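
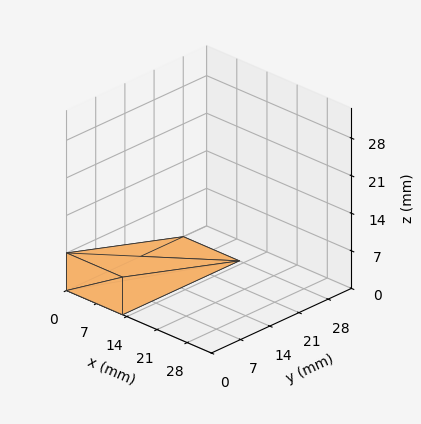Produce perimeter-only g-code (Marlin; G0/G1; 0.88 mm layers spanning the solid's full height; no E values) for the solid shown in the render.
Reading the render: the shape is a wedge (ramp): 13 × 28 mm base, rising to 7 mm along the y=0 edge and sloping linearly to z=0 at y=28 (dimensions read to the nearest mm from the axis ticks). For the g-code, the solid's height is divided into equal slices at the stated Δz and each level perimeter traced with G1 moves after a G0 lift.

; perimeter-only toolpath
G21 ; units = mm
G90 ; absolute positioning
G28 ; home
; layer 1
G0 Z0.88
G0 X0.00 Y0.00
G1 X13.00 Y0.00
G1 X13.00 Y24.50
G1 X0.00 Y24.50
G1 X0.00 Y0.00
; layer 2
G0 Z1.75
G0 X0.00 Y0.00
G1 X13.00 Y0.00
G1 X13.00 Y21.00
G1 X0.00 Y21.00
G1 X0.00 Y0.00
; layer 3
G0 Z2.62
G0 X0.00 Y0.00
G1 X13.00 Y0.00
G1 X13.00 Y17.50
G1 X0.00 Y17.50
G1 X0.00 Y0.00
; layer 4
G0 Z3.50
G0 X0.00 Y0.00
G1 X13.00 Y0.00
G1 X13.00 Y14.00
G1 X0.00 Y14.00
G1 X0.00 Y0.00
; layer 5
G0 Z4.38
G0 X0.00 Y0.00
G1 X13.00 Y0.00
G1 X13.00 Y10.50
G1 X0.00 Y10.50
G1 X0.00 Y0.00
; layer 6
G0 Z5.25
G0 X0.00 Y0.00
G1 X13.00 Y0.00
G1 X13.00 Y7.00
G1 X0.00 Y7.00
G1 X0.00 Y0.00
; layer 7
G0 Z6.12
G0 X0.00 Y0.00
G1 X13.00 Y0.00
G1 X13.00 Y3.50
G1 X0.00 Y3.50
G1 X0.00 Y0.00
M2 ; end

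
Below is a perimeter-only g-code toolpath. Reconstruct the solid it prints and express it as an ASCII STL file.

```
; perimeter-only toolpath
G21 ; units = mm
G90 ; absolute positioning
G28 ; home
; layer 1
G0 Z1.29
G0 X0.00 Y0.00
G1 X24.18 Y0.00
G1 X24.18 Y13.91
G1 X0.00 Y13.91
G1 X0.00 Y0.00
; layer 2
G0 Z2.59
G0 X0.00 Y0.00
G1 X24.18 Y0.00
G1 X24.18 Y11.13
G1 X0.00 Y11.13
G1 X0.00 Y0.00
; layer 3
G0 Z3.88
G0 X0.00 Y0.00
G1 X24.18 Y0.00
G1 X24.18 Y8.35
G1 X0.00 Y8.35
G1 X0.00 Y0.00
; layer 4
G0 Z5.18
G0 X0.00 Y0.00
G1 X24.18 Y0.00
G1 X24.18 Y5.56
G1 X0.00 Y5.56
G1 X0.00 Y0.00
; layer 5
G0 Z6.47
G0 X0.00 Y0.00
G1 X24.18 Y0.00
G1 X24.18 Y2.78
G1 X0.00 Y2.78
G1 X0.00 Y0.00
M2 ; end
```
solid part
  facet normal 0.0000 0.0000 -1.0000
    outer loop
      vertex 24.18 16.69 0.00
      vertex 24.18 0.00 0.00
      vertex 0.00 0.00 0.00
    endloop
  endfacet
  facet normal 0.0000 0.0000 -1.0000
    outer loop
      vertex 0.00 16.69 0.00
      vertex 24.18 16.69 0.00
      vertex 0.00 0.00 0.00
    endloop
  endfacet
  facet normal 0.0000 -1.0000 0.0000
    outer loop
      vertex 0.00 0.00 0.00
      vertex 24.18 0.00 0.00
      vertex 24.18 0.00 7.77
    endloop
  endfacet
  facet normal 0.0000 -1.0000 0.0000
    outer loop
      vertex 0.00 0.00 0.00
      vertex 24.18 0.00 7.77
      vertex 0.00 0.00 7.77
    endloop
  endfacet
  facet normal 0.0000 0.4221 0.9066
    outer loop
      vertex 0.00 0.00 7.77
      vertex 24.18 0.00 7.77
      vertex 24.18 16.69 0.00
    endloop
  endfacet
  facet normal 0.0000 0.4221 0.9066
    outer loop
      vertex 0.00 0.00 7.77
      vertex 24.18 16.69 0.00
      vertex 0.00 16.69 0.00
    endloop
  endfacet
  facet normal -1.0000 0.0000 0.0000
    outer loop
      vertex 0.00 0.00 7.77
      vertex 0.00 16.69 0.00
      vertex 0.00 0.00 0.00
    endloop
  endfacet
  facet normal 1.0000 0.0000 0.0000
    outer loop
      vertex 24.18 0.00 0.00
      vertex 24.18 16.69 0.00
      vertex 24.18 0.00 7.77
    endloop
  endfacet
endsolid part

The G0 Z moves step by Δz≈1.29 mm. The G1 loops shrink linearly with z, so the solid tapers from its base footprint up to z≈7.77. Closing with a flat bottom cap and the tapered top and triangulating gives 8 facets — a wedge (ramp): 24.2 × 16.7 mm base, rising to 7.77 mm along the y=0 edge and sloping linearly to z=0 at y=16.7.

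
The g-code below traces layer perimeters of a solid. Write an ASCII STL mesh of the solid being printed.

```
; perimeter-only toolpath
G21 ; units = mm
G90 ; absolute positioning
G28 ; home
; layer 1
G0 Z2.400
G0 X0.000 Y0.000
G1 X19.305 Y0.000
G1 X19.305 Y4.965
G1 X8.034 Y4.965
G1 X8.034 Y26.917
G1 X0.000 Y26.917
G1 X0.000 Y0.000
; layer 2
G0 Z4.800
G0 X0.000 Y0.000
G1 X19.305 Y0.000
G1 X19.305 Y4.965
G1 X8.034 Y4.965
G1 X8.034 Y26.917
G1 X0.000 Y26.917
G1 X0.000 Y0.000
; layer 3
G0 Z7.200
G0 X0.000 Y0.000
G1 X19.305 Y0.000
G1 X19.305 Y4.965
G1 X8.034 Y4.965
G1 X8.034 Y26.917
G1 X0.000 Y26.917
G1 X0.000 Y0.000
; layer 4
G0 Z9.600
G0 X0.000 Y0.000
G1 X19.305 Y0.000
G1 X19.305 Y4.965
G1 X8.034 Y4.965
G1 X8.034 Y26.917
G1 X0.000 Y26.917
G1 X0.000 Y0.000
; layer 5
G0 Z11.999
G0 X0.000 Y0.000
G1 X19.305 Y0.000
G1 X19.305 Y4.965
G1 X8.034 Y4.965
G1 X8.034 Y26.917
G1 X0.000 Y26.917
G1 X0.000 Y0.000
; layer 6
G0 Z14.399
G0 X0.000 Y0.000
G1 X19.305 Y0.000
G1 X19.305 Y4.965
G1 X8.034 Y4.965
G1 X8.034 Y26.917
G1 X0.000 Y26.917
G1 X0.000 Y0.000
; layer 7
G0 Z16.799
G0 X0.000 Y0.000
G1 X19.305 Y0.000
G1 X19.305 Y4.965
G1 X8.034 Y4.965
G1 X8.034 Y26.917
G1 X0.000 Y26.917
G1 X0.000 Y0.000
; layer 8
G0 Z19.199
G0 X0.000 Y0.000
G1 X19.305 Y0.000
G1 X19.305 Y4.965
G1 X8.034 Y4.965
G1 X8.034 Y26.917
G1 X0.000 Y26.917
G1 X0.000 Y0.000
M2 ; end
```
solid part
  facet normal 0.0000 0.0000 -1.0000
    outer loop
      vertex 19.305 4.965 0.000
      vertex 19.305 0.000 0.000
      vertex 0.000 0.000 0.000
    endloop
  endfacet
  facet normal 0.0000 0.0000 -1.0000
    outer loop
      vertex 8.034 4.965 0.000
      vertex 19.305 4.965 0.000
      vertex 0.000 0.000 0.000
    endloop
  endfacet
  facet normal 0.0000 0.0000 -1.0000
    outer loop
      vertex 8.034 26.917 0.000
      vertex 8.034 4.965 0.000
      vertex 0.000 0.000 0.000
    endloop
  endfacet
  facet normal 0.0000 0.0000 -1.0000
    outer loop
      vertex 0.000 26.917 0.000
      vertex 8.034 26.917 0.000
      vertex 0.000 0.000 0.000
    endloop
  endfacet
  facet normal 0.0000 0.0000 1.0000
    outer loop
      vertex 0.000 0.000 19.199
      vertex 19.305 0.000 19.199
      vertex 19.305 4.965 19.199
    endloop
  endfacet
  facet normal 0.0000 0.0000 1.0000
    outer loop
      vertex 0.000 0.000 19.199
      vertex 19.305 4.965 19.199
      vertex 8.034 4.965 19.199
    endloop
  endfacet
  facet normal 0.0000 0.0000 1.0000
    outer loop
      vertex 0.000 0.000 19.199
      vertex 8.034 4.965 19.199
      vertex 8.034 26.917 19.199
    endloop
  endfacet
  facet normal 0.0000 0.0000 1.0000
    outer loop
      vertex 0.000 0.000 19.199
      vertex 8.034 26.917 19.199
      vertex 0.000 26.917 19.199
    endloop
  endfacet
  facet normal 0.0000 -1.0000 0.0000
    outer loop
      vertex 0.000 0.000 0.000
      vertex 19.305 0.000 0.000
      vertex 19.305 0.000 19.199
    endloop
  endfacet
  facet normal 0.0000 -1.0000 0.0000
    outer loop
      vertex 0.000 0.000 0.000
      vertex 19.305 0.000 19.199
      vertex 0.000 0.000 19.199
    endloop
  endfacet
  facet normal 1.0000 0.0000 0.0000
    outer loop
      vertex 19.305 0.000 0.000
      vertex 19.305 4.965 0.000
      vertex 19.305 4.965 19.199
    endloop
  endfacet
  facet normal 1.0000 0.0000 0.0000
    outer loop
      vertex 19.305 0.000 0.000
      vertex 19.305 4.965 19.199
      vertex 19.305 0.000 19.199
    endloop
  endfacet
  facet normal 0.0000 1.0000 0.0000
    outer loop
      vertex 19.305 4.965 0.000
      vertex 8.034 4.965 0.000
      vertex 8.034 4.965 19.199
    endloop
  endfacet
  facet normal 0.0000 1.0000 0.0000
    outer loop
      vertex 19.305 4.965 0.000
      vertex 8.034 4.965 19.199
      vertex 19.305 4.965 19.199
    endloop
  endfacet
  facet normal 1.0000 0.0000 0.0000
    outer loop
      vertex 8.034 4.965 0.000
      vertex 8.034 26.917 0.000
      vertex 8.034 26.917 19.199
    endloop
  endfacet
  facet normal 1.0000 0.0000 0.0000
    outer loop
      vertex 8.034 4.965 0.000
      vertex 8.034 26.917 19.199
      vertex 8.034 4.965 19.199
    endloop
  endfacet
  facet normal 0.0000 1.0000 0.0000
    outer loop
      vertex 8.034 26.917 0.000
      vertex 0.000 26.917 0.000
      vertex 0.000 26.917 19.199
    endloop
  endfacet
  facet normal 0.0000 1.0000 0.0000
    outer loop
      vertex 8.034 26.917 0.000
      vertex 0.000 26.917 19.199
      vertex 8.034 26.917 19.199
    endloop
  endfacet
  facet normal -1.0000 0.0000 0.0000
    outer loop
      vertex 0.000 26.917 0.000
      vertex 0.000 0.000 0.000
      vertex 0.000 0.000 19.199
    endloop
  endfacet
  facet normal -1.0000 0.0000 0.0000
    outer loop
      vertex 0.000 26.917 0.000
      vertex 0.000 0.000 19.199
      vertex 0.000 26.917 19.199
    endloop
  endfacet
endsolid part

The G0 Z moves step by Δz≈2.400 mm. Every layer's G1 loop is the same polygon, so the solid is a straight extrusion of it from z=0 to z≈19.2. Closing with flat bottom and top caps and triangulating gives 20 facets — an L-shaped prism: outer 19.3 × 26.9 mm, arm thicknesses ≈ 4.96 mm (horizontal) and 8.03 mm (vertical), extruded 19.2 mm in z.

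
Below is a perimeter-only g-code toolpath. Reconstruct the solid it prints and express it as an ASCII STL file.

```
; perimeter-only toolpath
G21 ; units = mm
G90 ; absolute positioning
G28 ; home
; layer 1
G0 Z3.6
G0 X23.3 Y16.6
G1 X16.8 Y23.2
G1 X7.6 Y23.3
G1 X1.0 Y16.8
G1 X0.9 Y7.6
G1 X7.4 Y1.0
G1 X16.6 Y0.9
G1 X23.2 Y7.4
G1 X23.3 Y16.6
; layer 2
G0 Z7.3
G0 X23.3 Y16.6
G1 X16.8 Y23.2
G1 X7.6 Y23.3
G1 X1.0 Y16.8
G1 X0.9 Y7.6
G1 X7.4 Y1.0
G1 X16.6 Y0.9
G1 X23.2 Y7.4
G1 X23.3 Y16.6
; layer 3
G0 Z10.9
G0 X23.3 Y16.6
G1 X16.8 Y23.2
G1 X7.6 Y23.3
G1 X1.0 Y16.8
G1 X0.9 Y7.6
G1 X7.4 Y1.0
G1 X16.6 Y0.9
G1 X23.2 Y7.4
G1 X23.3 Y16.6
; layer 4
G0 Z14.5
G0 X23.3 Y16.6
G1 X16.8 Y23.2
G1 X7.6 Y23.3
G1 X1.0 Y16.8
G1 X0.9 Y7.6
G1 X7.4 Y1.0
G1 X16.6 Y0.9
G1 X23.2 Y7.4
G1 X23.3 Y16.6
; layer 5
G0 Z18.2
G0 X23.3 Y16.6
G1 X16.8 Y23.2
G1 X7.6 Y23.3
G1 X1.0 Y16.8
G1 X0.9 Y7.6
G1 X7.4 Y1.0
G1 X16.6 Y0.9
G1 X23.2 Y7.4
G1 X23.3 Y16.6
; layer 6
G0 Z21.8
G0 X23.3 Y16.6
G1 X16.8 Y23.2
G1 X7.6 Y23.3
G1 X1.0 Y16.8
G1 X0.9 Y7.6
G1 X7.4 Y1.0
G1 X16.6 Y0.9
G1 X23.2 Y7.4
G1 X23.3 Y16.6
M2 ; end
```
solid part
  facet normal 0.0000 0.0000 -1.0000
    outer loop
      vertex 7.6 23.3 0.0
      vertex 16.8 23.2 0.0
      vertex 23.3 16.6 0.0
    endloop
  endfacet
  facet normal 0.0000 0.0000 -1.0000
    outer loop
      vertex 1.0 16.8 0.0
      vertex 7.6 23.3 0.0
      vertex 23.3 16.6 0.0
    endloop
  endfacet
  facet normal 0.0000 0.0000 -1.0000
    outer loop
      vertex 0.9 7.6 0.0
      vertex 1.0 16.8 0.0
      vertex 23.3 16.6 0.0
    endloop
  endfacet
  facet normal 0.0000 0.0000 -1.0000
    outer loop
      vertex 7.4 1.0 0.0
      vertex 0.9 7.6 0.0
      vertex 23.3 16.6 0.0
    endloop
  endfacet
  facet normal 0.0000 0.0000 -1.0000
    outer loop
      vertex 16.6 0.9 0.0
      vertex 7.4 1.0 0.0
      vertex 23.3 16.6 0.0
    endloop
  endfacet
  facet normal 0.0000 0.0000 -1.0000
    outer loop
      vertex 23.2 7.4 0.0
      vertex 16.6 0.9 0.0
      vertex 23.3 16.6 0.0
    endloop
  endfacet
  facet normal 0.0000 0.0000 1.0000
    outer loop
      vertex 23.3 16.6 21.8
      vertex 16.8 23.2 21.8
      vertex 7.6 23.3 21.8
    endloop
  endfacet
  facet normal 0.0000 0.0000 1.0000
    outer loop
      vertex 23.3 16.6 21.8
      vertex 7.6 23.3 21.8
      vertex 1.0 16.8 21.8
    endloop
  endfacet
  facet normal 0.0000 0.0000 1.0000
    outer loop
      vertex 23.3 16.6 21.8
      vertex 1.0 16.8 21.8
      vertex 0.9 7.6 21.8
    endloop
  endfacet
  facet normal 0.0000 0.0000 1.0000
    outer loop
      vertex 23.3 16.6 21.8
      vertex 0.9 7.6 21.8
      vertex 7.4 1.0 21.8
    endloop
  endfacet
  facet normal 0.0000 0.0000 1.0000
    outer loop
      vertex 23.3 16.6 21.8
      vertex 7.4 1.0 21.8
      vertex 16.6 0.9 21.8
    endloop
  endfacet
  facet normal 0.0000 0.0000 1.0000
    outer loop
      vertex 23.3 16.6 21.8
      vertex 16.6 0.9 21.8
      vertex 23.2 7.4 21.8
    endloop
  endfacet
  facet normal 0.7125 0.7017 0.0000
    outer loop
      vertex 23.3 16.6 0.0
      vertex 16.8 23.2 0.0
      vertex 16.8 23.2 21.8
    endloop
  endfacet
  facet normal 0.7125 0.7017 0.0000
    outer loop
      vertex 23.3 16.6 0.0
      vertex 16.8 23.2 21.8
      vertex 23.3 16.6 21.8
    endloop
  endfacet
  facet normal 0.0109 0.9999 0.0000
    outer loop
      vertex 16.8 23.2 0.0
      vertex 7.6 23.3 0.0
      vertex 7.6 23.3 21.8
    endloop
  endfacet
  facet normal 0.0109 0.9999 0.0000
    outer loop
      vertex 16.8 23.2 0.0
      vertex 7.6 23.3 21.8
      vertex 16.8 23.2 21.8
    endloop
  endfacet
  facet normal -0.7017 0.7125 0.0000
    outer loop
      vertex 7.6 23.3 0.0
      vertex 1.0 16.8 0.0
      vertex 1.0 16.8 21.8
    endloop
  endfacet
  facet normal -0.7017 0.7125 0.0000
    outer loop
      vertex 7.6 23.3 0.0
      vertex 1.0 16.8 21.8
      vertex 7.6 23.3 21.8
    endloop
  endfacet
  facet normal -0.9999 0.0109 0.0000
    outer loop
      vertex 1.0 16.8 0.0
      vertex 0.9 7.6 0.0
      vertex 0.9 7.6 21.8
    endloop
  endfacet
  facet normal -0.9999 0.0109 0.0000
    outer loop
      vertex 1.0 16.8 0.0
      vertex 0.9 7.6 21.8
      vertex 1.0 16.8 21.8
    endloop
  endfacet
  facet normal -0.7125 -0.7017 0.0000
    outer loop
      vertex 0.9 7.6 0.0
      vertex 7.4 1.0 0.0
      vertex 7.4 1.0 21.8
    endloop
  endfacet
  facet normal -0.7125 -0.7017 0.0000
    outer loop
      vertex 0.9 7.6 0.0
      vertex 7.4 1.0 21.8
      vertex 0.9 7.6 21.8
    endloop
  endfacet
  facet normal -0.0109 -0.9999 0.0000
    outer loop
      vertex 7.4 1.0 0.0
      vertex 16.6 0.9 0.0
      vertex 16.6 0.9 21.8
    endloop
  endfacet
  facet normal -0.0109 -0.9999 0.0000
    outer loop
      vertex 7.4 1.0 0.0
      vertex 16.6 0.9 21.8
      vertex 7.4 1.0 21.8
    endloop
  endfacet
  facet normal 0.7017 -0.7125 0.0000
    outer loop
      vertex 16.6 0.9 0.0
      vertex 23.2 7.4 0.0
      vertex 23.2 7.4 21.8
    endloop
  endfacet
  facet normal 0.7017 -0.7125 0.0000
    outer loop
      vertex 16.6 0.9 0.0
      vertex 23.2 7.4 21.8
      vertex 16.6 0.9 21.8
    endloop
  endfacet
  facet normal 0.9999 -0.0109 0.0000
    outer loop
      vertex 23.2 7.4 0.0
      vertex 23.3 16.6 0.0
      vertex 23.3 16.6 21.8
    endloop
  endfacet
  facet normal 0.9999 -0.0109 0.0000
    outer loop
      vertex 23.2 7.4 0.0
      vertex 23.3 16.6 21.8
      vertex 23.2 7.4 21.8
    endloop
  endfacet
endsolid part

The G0 Z moves step by Δz≈3.6 mm. Every layer's G1 loop is the same polygon, so the solid is a straight extrusion of it from z=0 to z≈21.8. Closing with flat bottom and top caps and triangulating gives 28 facets — a regular 8-sided prism (a cylinder approximated with 8 flat sides), circumscribed radius ≈ 12.1 mm, height ≈ 21.8 mm.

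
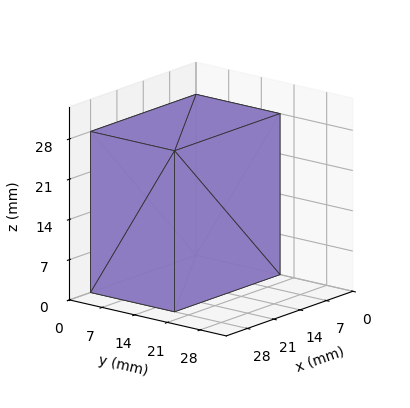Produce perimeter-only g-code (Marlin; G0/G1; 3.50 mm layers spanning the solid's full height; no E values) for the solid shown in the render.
Reading the render: the shape is a rectangular box, roughly 28 × 18 mm footprint and 28 mm tall (dimensions read to the nearest mm from the axis ticks). For the g-code, the solid's height is divided into equal slices at the stated Δz and each level perimeter traced with G1 moves after a G0 lift.

; perimeter-only toolpath
G21 ; units = mm
G90 ; absolute positioning
G28 ; home
; layer 1
G0 Z3.50
G0 X0.00 Y0.00
G1 X28.00 Y0.00
G1 X28.00 Y18.00
G1 X0.00 Y18.00
G1 X0.00 Y0.00
; layer 2
G0 Z7.00
G0 X0.00 Y0.00
G1 X28.00 Y0.00
G1 X28.00 Y18.00
G1 X0.00 Y18.00
G1 X0.00 Y0.00
; layer 3
G0 Z10.50
G0 X0.00 Y0.00
G1 X28.00 Y0.00
G1 X28.00 Y18.00
G1 X0.00 Y18.00
G1 X0.00 Y0.00
; layer 4
G0 Z14.00
G0 X0.00 Y0.00
G1 X28.00 Y0.00
G1 X28.00 Y18.00
G1 X0.00 Y18.00
G1 X0.00 Y0.00
; layer 5
G0 Z17.50
G0 X0.00 Y0.00
G1 X28.00 Y0.00
G1 X28.00 Y18.00
G1 X0.00 Y18.00
G1 X0.00 Y0.00
; layer 6
G0 Z21.00
G0 X0.00 Y0.00
G1 X28.00 Y0.00
G1 X28.00 Y18.00
G1 X0.00 Y18.00
G1 X0.00 Y0.00
; layer 7
G0 Z24.50
G0 X0.00 Y0.00
G1 X28.00 Y0.00
G1 X28.00 Y18.00
G1 X0.00 Y18.00
G1 X0.00 Y0.00
; layer 8
G0 Z28.00
G0 X0.00 Y0.00
G1 X28.00 Y0.00
G1 X28.00 Y18.00
G1 X0.00 Y18.00
G1 X0.00 Y0.00
M2 ; end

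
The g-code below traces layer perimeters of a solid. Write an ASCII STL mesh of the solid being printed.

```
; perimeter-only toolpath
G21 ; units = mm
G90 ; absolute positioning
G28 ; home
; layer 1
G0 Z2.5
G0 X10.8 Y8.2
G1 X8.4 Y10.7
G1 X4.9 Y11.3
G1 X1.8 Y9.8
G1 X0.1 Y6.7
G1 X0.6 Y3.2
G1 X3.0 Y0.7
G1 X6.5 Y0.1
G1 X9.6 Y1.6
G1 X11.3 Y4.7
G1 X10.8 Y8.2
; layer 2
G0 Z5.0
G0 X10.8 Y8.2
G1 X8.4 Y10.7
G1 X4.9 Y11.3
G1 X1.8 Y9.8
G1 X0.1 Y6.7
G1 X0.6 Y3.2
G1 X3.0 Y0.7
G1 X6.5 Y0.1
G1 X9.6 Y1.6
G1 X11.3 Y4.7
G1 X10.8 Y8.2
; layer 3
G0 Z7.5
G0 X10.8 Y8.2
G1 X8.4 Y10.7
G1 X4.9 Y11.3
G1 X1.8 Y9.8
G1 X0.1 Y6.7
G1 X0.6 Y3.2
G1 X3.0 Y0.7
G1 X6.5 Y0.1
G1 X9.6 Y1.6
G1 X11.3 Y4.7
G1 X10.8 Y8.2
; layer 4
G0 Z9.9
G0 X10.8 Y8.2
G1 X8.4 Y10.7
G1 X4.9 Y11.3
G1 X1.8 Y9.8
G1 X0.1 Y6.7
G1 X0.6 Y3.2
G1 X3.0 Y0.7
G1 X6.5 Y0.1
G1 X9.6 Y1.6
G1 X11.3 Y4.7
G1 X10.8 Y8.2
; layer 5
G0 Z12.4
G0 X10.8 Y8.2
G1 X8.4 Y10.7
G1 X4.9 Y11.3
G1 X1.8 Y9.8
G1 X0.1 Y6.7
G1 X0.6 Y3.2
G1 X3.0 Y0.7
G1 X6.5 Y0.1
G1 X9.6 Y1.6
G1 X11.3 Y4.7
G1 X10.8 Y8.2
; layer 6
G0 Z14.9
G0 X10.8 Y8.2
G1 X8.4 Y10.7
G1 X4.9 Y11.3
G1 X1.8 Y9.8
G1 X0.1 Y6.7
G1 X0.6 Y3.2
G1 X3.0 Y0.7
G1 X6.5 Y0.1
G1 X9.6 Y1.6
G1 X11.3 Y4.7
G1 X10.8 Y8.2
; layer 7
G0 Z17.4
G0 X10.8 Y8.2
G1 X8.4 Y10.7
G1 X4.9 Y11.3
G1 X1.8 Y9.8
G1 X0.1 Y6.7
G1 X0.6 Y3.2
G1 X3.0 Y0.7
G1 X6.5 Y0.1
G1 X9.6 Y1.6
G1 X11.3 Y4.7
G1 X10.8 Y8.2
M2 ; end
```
solid part
  facet normal 0.0000 0.0000 -1.0000
    outer loop
      vertex 4.9 11.3 0.0
      vertex 8.4 10.7 0.0
      vertex 10.8 8.2 0.0
    endloop
  endfacet
  facet normal 0.0000 0.0000 -1.0000
    outer loop
      vertex 1.8 9.8 0.0
      vertex 4.9 11.3 0.0
      vertex 10.8 8.2 0.0
    endloop
  endfacet
  facet normal 0.0000 0.0000 -1.0000
    outer loop
      vertex 0.1 6.7 0.0
      vertex 1.8 9.8 0.0
      vertex 10.8 8.2 0.0
    endloop
  endfacet
  facet normal 0.0000 0.0000 -1.0000
    outer loop
      vertex 0.6 3.2 0.0
      vertex 0.1 6.7 0.0
      vertex 10.8 8.2 0.0
    endloop
  endfacet
  facet normal 0.0000 0.0000 -1.0000
    outer loop
      vertex 3.0 0.7 0.0
      vertex 0.6 3.2 0.0
      vertex 10.8 8.2 0.0
    endloop
  endfacet
  facet normal 0.0000 0.0000 -1.0000
    outer loop
      vertex 6.5 0.1 0.0
      vertex 3.0 0.7 0.0
      vertex 10.8 8.2 0.0
    endloop
  endfacet
  facet normal 0.0000 0.0000 -1.0000
    outer loop
      vertex 9.6 1.6 0.0
      vertex 6.5 0.1 0.0
      vertex 10.8 8.2 0.0
    endloop
  endfacet
  facet normal 0.0000 0.0000 -1.0000
    outer loop
      vertex 11.3 4.7 0.0
      vertex 9.6 1.6 0.0
      vertex 10.8 8.2 0.0
    endloop
  endfacet
  facet normal 0.0000 0.0000 1.0000
    outer loop
      vertex 10.8 8.2 17.4
      vertex 8.4 10.7 17.4
      vertex 4.9 11.3 17.4
    endloop
  endfacet
  facet normal 0.0000 0.0000 1.0000
    outer loop
      vertex 10.8 8.2 17.4
      vertex 4.9 11.3 17.4
      vertex 1.8 9.8 17.4
    endloop
  endfacet
  facet normal 0.0000 0.0000 1.0000
    outer loop
      vertex 10.8 8.2 17.4
      vertex 1.8 9.8 17.4
      vertex 0.1 6.7 17.4
    endloop
  endfacet
  facet normal 0.0000 0.0000 1.0000
    outer loop
      vertex 10.8 8.2 17.4
      vertex 0.1 6.7 17.4
      vertex 0.6 3.2 17.4
    endloop
  endfacet
  facet normal 0.0000 0.0000 1.0000
    outer loop
      vertex 10.8 8.2 17.4
      vertex 0.6 3.2 17.4
      vertex 3.0 0.7 17.4
    endloop
  endfacet
  facet normal 0.0000 0.0000 1.0000
    outer loop
      vertex 10.8 8.2 17.4
      vertex 3.0 0.7 17.4
      vertex 6.5 0.1 17.4
    endloop
  endfacet
  facet normal 0.0000 0.0000 1.0000
    outer loop
      vertex 10.8 8.2 17.4
      vertex 6.5 0.1 17.4
      vertex 9.6 1.6 17.4
    endloop
  endfacet
  facet normal 0.0000 0.0000 1.0000
    outer loop
      vertex 10.8 8.2 17.4
      vertex 9.6 1.6 17.4
      vertex 11.3 4.7 17.4
    endloop
  endfacet
  facet normal 0.7214 0.6925 0.0000
    outer loop
      vertex 10.8 8.2 0.0
      vertex 8.4 10.7 0.0
      vertex 8.4 10.7 17.4
    endloop
  endfacet
  facet normal 0.7214 0.6925 0.0000
    outer loop
      vertex 10.8 8.2 0.0
      vertex 8.4 10.7 17.4
      vertex 10.8 8.2 17.4
    endloop
  endfacet
  facet normal 0.1690 0.9856 0.0000
    outer loop
      vertex 8.4 10.7 0.0
      vertex 4.9 11.3 0.0
      vertex 4.9 11.3 17.4
    endloop
  endfacet
  facet normal 0.1690 0.9856 0.0000
    outer loop
      vertex 8.4 10.7 0.0
      vertex 4.9 11.3 17.4
      vertex 8.4 10.7 17.4
    endloop
  endfacet
  facet normal -0.4356 0.9002 0.0000
    outer loop
      vertex 4.9 11.3 0.0
      vertex 1.8 9.8 0.0
      vertex 1.8 9.8 17.4
    endloop
  endfacet
  facet normal -0.4356 0.9002 0.0000
    outer loop
      vertex 4.9 11.3 0.0
      vertex 1.8 9.8 17.4
      vertex 4.9 11.3 17.4
    endloop
  endfacet
  facet normal -0.8768 0.4808 0.0000
    outer loop
      vertex 1.8 9.8 0.0
      vertex 0.1 6.7 0.0
      vertex 0.1 6.7 17.4
    endloop
  endfacet
  facet normal -0.8768 0.4808 0.0000
    outer loop
      vertex 1.8 9.8 0.0
      vertex 0.1 6.7 17.4
      vertex 1.8 9.8 17.4
    endloop
  endfacet
  facet normal -0.9899 -0.1414 0.0000
    outer loop
      vertex 0.1 6.7 0.0
      vertex 0.6 3.2 0.0
      vertex 0.6 3.2 17.4
    endloop
  endfacet
  facet normal -0.9899 -0.1414 0.0000
    outer loop
      vertex 0.1 6.7 0.0
      vertex 0.6 3.2 17.4
      vertex 0.1 6.7 17.4
    endloop
  endfacet
  facet normal -0.7214 -0.6925 0.0000
    outer loop
      vertex 0.6 3.2 0.0
      vertex 3.0 0.7 0.0
      vertex 3.0 0.7 17.4
    endloop
  endfacet
  facet normal -0.7214 -0.6925 0.0000
    outer loop
      vertex 0.6 3.2 0.0
      vertex 3.0 0.7 17.4
      vertex 0.6 3.2 17.4
    endloop
  endfacet
  facet normal -0.1690 -0.9856 0.0000
    outer loop
      vertex 3.0 0.7 0.0
      vertex 6.5 0.1 0.0
      vertex 6.5 0.1 17.4
    endloop
  endfacet
  facet normal -0.1690 -0.9856 0.0000
    outer loop
      vertex 3.0 0.7 0.0
      vertex 6.5 0.1 17.4
      vertex 3.0 0.7 17.4
    endloop
  endfacet
  facet normal 0.4356 -0.9002 0.0000
    outer loop
      vertex 6.5 0.1 0.0
      vertex 9.6 1.6 0.0
      vertex 9.6 1.6 17.4
    endloop
  endfacet
  facet normal 0.4356 -0.9002 0.0000
    outer loop
      vertex 6.5 0.1 0.0
      vertex 9.6 1.6 17.4
      vertex 6.5 0.1 17.4
    endloop
  endfacet
  facet normal 0.8768 -0.4808 0.0000
    outer loop
      vertex 9.6 1.6 0.0
      vertex 11.3 4.7 0.0
      vertex 11.3 4.7 17.4
    endloop
  endfacet
  facet normal 0.8768 -0.4808 0.0000
    outer loop
      vertex 9.6 1.6 0.0
      vertex 11.3 4.7 17.4
      vertex 9.6 1.6 17.4
    endloop
  endfacet
  facet normal 0.9899 0.1414 0.0000
    outer loop
      vertex 11.3 4.7 0.0
      vertex 10.8 8.2 0.0
      vertex 10.8 8.2 17.4
    endloop
  endfacet
  facet normal 0.9899 0.1414 0.0000
    outer loop
      vertex 11.3 4.7 0.0
      vertex 10.8 8.2 17.4
      vertex 11.3 4.7 17.4
    endloop
  endfacet
endsolid part

The G0 Z moves step by Δz≈2.5 mm. Every layer's G1 loop is the same polygon, so the solid is a straight extrusion of it from z=0 to z≈17.4. Closing with flat bottom and top caps and triangulating gives 36 facets — a regular 10-sided prism (a cylinder approximated with 10 flat sides), circumscribed radius ≈ 5.7 mm, height ≈ 17.4 mm.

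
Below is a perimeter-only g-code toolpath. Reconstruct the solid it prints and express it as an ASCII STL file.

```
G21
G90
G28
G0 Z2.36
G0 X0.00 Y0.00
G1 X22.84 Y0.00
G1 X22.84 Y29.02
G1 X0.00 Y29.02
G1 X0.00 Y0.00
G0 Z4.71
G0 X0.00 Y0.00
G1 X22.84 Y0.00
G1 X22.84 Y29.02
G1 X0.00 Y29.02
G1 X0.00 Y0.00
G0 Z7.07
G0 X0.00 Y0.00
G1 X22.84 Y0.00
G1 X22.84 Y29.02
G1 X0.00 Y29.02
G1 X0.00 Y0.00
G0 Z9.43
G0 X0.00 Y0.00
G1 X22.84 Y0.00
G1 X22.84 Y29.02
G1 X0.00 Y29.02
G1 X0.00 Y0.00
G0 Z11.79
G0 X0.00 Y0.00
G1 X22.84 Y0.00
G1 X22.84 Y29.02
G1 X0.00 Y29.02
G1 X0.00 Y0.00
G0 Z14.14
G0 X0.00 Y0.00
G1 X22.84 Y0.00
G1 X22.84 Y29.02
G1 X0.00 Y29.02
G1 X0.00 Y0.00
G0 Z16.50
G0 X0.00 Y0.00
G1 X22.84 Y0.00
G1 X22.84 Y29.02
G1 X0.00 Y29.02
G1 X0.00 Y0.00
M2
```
solid part
  facet normal 0.0000 0.0000 -1.0000
    outer loop
      vertex 22.84 29.02 0.00
      vertex 22.84 0.00 0.00
      vertex 0.00 0.00 0.00
    endloop
  endfacet
  facet normal 0.0000 0.0000 -1.0000
    outer loop
      vertex 0.00 29.02 0.00
      vertex 22.84 29.02 0.00
      vertex 0.00 0.00 0.00
    endloop
  endfacet
  facet normal 0.0000 0.0000 1.0000
    outer loop
      vertex 0.00 0.00 16.50
      vertex 22.84 0.00 16.50
      vertex 22.84 29.02 16.50
    endloop
  endfacet
  facet normal 0.0000 0.0000 1.0000
    outer loop
      vertex 0.00 0.00 16.50
      vertex 22.84 29.02 16.50
      vertex 0.00 29.02 16.50
    endloop
  endfacet
  facet normal 0.0000 -1.0000 0.0000
    outer loop
      vertex 0.00 0.00 0.00
      vertex 22.84 0.00 0.00
      vertex 22.84 0.00 16.50
    endloop
  endfacet
  facet normal 0.0000 -1.0000 0.0000
    outer loop
      vertex 0.00 0.00 0.00
      vertex 22.84 0.00 16.50
      vertex 0.00 0.00 16.50
    endloop
  endfacet
  facet normal 0.0000 1.0000 0.0000
    outer loop
      vertex 22.84 29.02 16.50
      vertex 22.84 29.02 0.00
      vertex 0.00 29.02 0.00
    endloop
  endfacet
  facet normal 0.0000 1.0000 0.0000
    outer loop
      vertex 0.00 29.02 16.50
      vertex 22.84 29.02 16.50
      vertex 0.00 29.02 0.00
    endloop
  endfacet
  facet normal -1.0000 0.0000 0.0000
    outer loop
      vertex 0.00 29.02 16.50
      vertex 0.00 29.02 0.00
      vertex 0.00 0.00 0.00
    endloop
  endfacet
  facet normal -1.0000 0.0000 0.0000
    outer loop
      vertex 0.00 0.00 16.50
      vertex 0.00 29.02 16.50
      vertex 0.00 0.00 0.00
    endloop
  endfacet
  facet normal 1.0000 0.0000 0.0000
    outer loop
      vertex 22.84 0.00 0.00
      vertex 22.84 29.02 0.00
      vertex 22.84 29.02 16.50
    endloop
  endfacet
  facet normal 1.0000 0.0000 0.0000
    outer loop
      vertex 22.84 0.00 0.00
      vertex 22.84 29.02 16.50
      vertex 22.84 0.00 16.50
    endloop
  endfacet
endsolid part

The G0 Z moves step by Δz≈2.36 mm. Every layer's G1 loop is the same polygon, so the solid is a straight extrusion of it from z=0 to z≈16.5. Closing with flat bottom and top caps and triangulating gives 12 facets — a rectangular box, roughly 22.8 × 29 mm footprint and 16.5 mm tall.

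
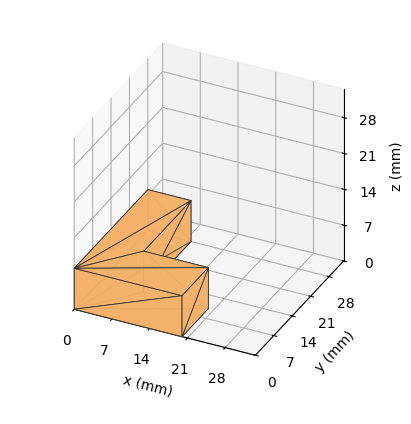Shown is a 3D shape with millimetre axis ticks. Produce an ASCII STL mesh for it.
Reading the render: the shape is an L-shaped prism: outer 20 × 28 mm, arm thicknesses ≈ 10 mm (horizontal) and 8 mm (vertical), extruded 8 mm in z (dimensions read to the nearest mm from the axis ticks). For the STL, each face is triangulated and given an outward normal.

solid part
  facet normal 0.0000 0.0000 -1.0000
    outer loop
      vertex 20.000 10.000 0.000
      vertex 20.000 0.000 0.000
      vertex 0.000 0.000 0.000
    endloop
  endfacet
  facet normal 0.0000 0.0000 -1.0000
    outer loop
      vertex 8.000 10.000 0.000
      vertex 20.000 10.000 0.000
      vertex 0.000 0.000 0.000
    endloop
  endfacet
  facet normal 0.0000 0.0000 -1.0000
    outer loop
      vertex 8.000 28.000 0.000
      vertex 8.000 10.000 0.000
      vertex 0.000 0.000 0.000
    endloop
  endfacet
  facet normal 0.0000 0.0000 -1.0000
    outer loop
      vertex 0.000 28.000 0.000
      vertex 8.000 28.000 0.000
      vertex 0.000 0.000 0.000
    endloop
  endfacet
  facet normal 0.0000 0.0000 1.0000
    outer loop
      vertex 0.000 0.000 8.000
      vertex 20.000 0.000 8.000
      vertex 20.000 10.000 8.000
    endloop
  endfacet
  facet normal 0.0000 0.0000 1.0000
    outer loop
      vertex 0.000 0.000 8.000
      vertex 20.000 10.000 8.000
      vertex 8.000 10.000 8.000
    endloop
  endfacet
  facet normal 0.0000 0.0000 1.0000
    outer loop
      vertex 0.000 0.000 8.000
      vertex 8.000 10.000 8.000
      vertex 8.000 28.000 8.000
    endloop
  endfacet
  facet normal 0.0000 0.0000 1.0000
    outer loop
      vertex 0.000 0.000 8.000
      vertex 8.000 28.000 8.000
      vertex 0.000 28.000 8.000
    endloop
  endfacet
  facet normal 0.0000 -1.0000 0.0000
    outer loop
      vertex 0.000 0.000 0.000
      vertex 20.000 0.000 0.000
      vertex 20.000 0.000 8.000
    endloop
  endfacet
  facet normal 0.0000 -1.0000 0.0000
    outer loop
      vertex 0.000 0.000 0.000
      vertex 20.000 0.000 8.000
      vertex 0.000 0.000 8.000
    endloop
  endfacet
  facet normal 1.0000 0.0000 0.0000
    outer loop
      vertex 20.000 0.000 0.000
      vertex 20.000 10.000 0.000
      vertex 20.000 10.000 8.000
    endloop
  endfacet
  facet normal 1.0000 0.0000 0.0000
    outer loop
      vertex 20.000 0.000 0.000
      vertex 20.000 10.000 8.000
      vertex 20.000 0.000 8.000
    endloop
  endfacet
  facet normal 0.0000 1.0000 0.0000
    outer loop
      vertex 20.000 10.000 0.000
      vertex 8.000 10.000 0.000
      vertex 8.000 10.000 8.000
    endloop
  endfacet
  facet normal 0.0000 1.0000 0.0000
    outer loop
      vertex 20.000 10.000 0.000
      vertex 8.000 10.000 8.000
      vertex 20.000 10.000 8.000
    endloop
  endfacet
  facet normal 1.0000 0.0000 0.0000
    outer loop
      vertex 8.000 10.000 0.000
      vertex 8.000 28.000 0.000
      vertex 8.000 28.000 8.000
    endloop
  endfacet
  facet normal 1.0000 0.0000 0.0000
    outer loop
      vertex 8.000 10.000 0.000
      vertex 8.000 28.000 8.000
      vertex 8.000 10.000 8.000
    endloop
  endfacet
  facet normal 0.0000 1.0000 0.0000
    outer loop
      vertex 8.000 28.000 0.000
      vertex 0.000 28.000 0.000
      vertex 0.000 28.000 8.000
    endloop
  endfacet
  facet normal 0.0000 1.0000 0.0000
    outer loop
      vertex 8.000 28.000 0.000
      vertex 0.000 28.000 8.000
      vertex 8.000 28.000 8.000
    endloop
  endfacet
  facet normal -1.0000 0.0000 0.0000
    outer loop
      vertex 0.000 28.000 0.000
      vertex 0.000 0.000 0.000
      vertex 0.000 0.000 8.000
    endloop
  endfacet
  facet normal -1.0000 0.0000 0.0000
    outer loop
      vertex 0.000 28.000 0.000
      vertex 0.000 0.000 8.000
      vertex 0.000 28.000 8.000
    endloop
  endfacet
endsolid part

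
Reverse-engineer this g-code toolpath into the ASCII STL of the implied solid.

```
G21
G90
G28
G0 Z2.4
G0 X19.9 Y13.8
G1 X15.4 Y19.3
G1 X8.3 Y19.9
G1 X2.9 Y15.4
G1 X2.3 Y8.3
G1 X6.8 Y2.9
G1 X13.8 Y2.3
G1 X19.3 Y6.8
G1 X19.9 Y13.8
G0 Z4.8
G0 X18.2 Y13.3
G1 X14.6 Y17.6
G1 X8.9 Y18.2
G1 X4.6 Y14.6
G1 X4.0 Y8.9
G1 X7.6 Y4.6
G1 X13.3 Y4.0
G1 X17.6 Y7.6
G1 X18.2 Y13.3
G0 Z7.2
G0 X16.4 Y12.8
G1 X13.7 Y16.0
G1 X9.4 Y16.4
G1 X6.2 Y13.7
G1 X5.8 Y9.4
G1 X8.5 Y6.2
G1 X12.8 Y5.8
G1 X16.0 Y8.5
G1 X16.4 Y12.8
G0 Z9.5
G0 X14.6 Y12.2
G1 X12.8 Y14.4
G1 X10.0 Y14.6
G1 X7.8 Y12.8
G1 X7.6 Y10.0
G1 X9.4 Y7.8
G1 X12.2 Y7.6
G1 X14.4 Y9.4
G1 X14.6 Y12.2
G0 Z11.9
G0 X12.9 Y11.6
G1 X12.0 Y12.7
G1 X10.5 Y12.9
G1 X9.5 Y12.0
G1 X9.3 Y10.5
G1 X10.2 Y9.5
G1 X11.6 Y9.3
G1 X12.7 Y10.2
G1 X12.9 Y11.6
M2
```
solid part
  facet normal 0.0000 0.0000 -1.0000
    outer loop
      vertex 7.8 21.7 0.0
      vertex 16.3 20.9 0.0
      vertex 21.7 14.4 0.0
    endloop
  endfacet
  facet normal 0.0000 0.0000 -1.0000
    outer loop
      vertex 1.3 16.3 0.0
      vertex 7.8 21.7 0.0
      vertex 21.7 14.4 0.0
    endloop
  endfacet
  facet normal 0.0000 0.0000 -1.0000
    outer loop
      vertex 0.5 7.8 0.0
      vertex 1.3 16.3 0.0
      vertex 21.7 14.4 0.0
    endloop
  endfacet
  facet normal 0.0000 0.0000 -1.0000
    outer loop
      vertex 5.9 1.3 0.0
      vertex 0.5 7.8 0.0
      vertex 21.7 14.4 0.0
    endloop
  endfacet
  facet normal 0.0000 0.0000 -1.0000
    outer loop
      vertex 14.4 0.5 0.0
      vertex 5.9 1.3 0.0
      vertex 21.7 14.4 0.0
    endloop
  endfacet
  facet normal 0.0000 0.0000 -1.0000
    outer loop
      vertex 20.9 5.9 0.0
      vertex 14.4 0.5 0.0
      vertex 21.7 14.4 0.0
    endloop
  endfacet
  facet normal 0.6249 0.5192 0.5830
    outer loop
      vertex 21.7 14.4 0.0
      vertex 16.3 20.9 0.0
      vertex 11.1 11.1 14.3
    endloop
  endfacet
  facet normal 0.0762 0.8094 0.5824
    outer loop
      vertex 16.3 20.9 0.0
      vertex 7.8 21.7 0.0
      vertex 11.1 11.1 14.3
    endloop
  endfacet
  facet normal -0.5192 0.6249 0.5830
    outer loop
      vertex 7.8 21.7 0.0
      vertex 1.3 16.3 0.0
      vertex 11.1 11.1 14.3
    endloop
  endfacet
  facet normal -0.8094 0.0762 0.5824
    outer loop
      vertex 1.3 16.3 0.0
      vertex 0.5 7.8 0.0
      vertex 11.1 11.1 14.3
    endloop
  endfacet
  facet normal -0.6249 -0.5192 0.5830
    outer loop
      vertex 0.5 7.8 0.0
      vertex 5.9 1.3 0.0
      vertex 11.1 11.1 14.3
    endloop
  endfacet
  facet normal -0.0762 -0.8094 0.5824
    outer loop
      vertex 5.9 1.3 0.0
      vertex 14.4 0.5 0.0
      vertex 11.1 11.1 14.3
    endloop
  endfacet
  facet normal 0.5192 -0.6249 0.5830
    outer loop
      vertex 14.4 0.5 0.0
      vertex 20.9 5.9 0.0
      vertex 11.1 11.1 14.3
    endloop
  endfacet
  facet normal 0.8094 -0.0762 0.5824
    outer loop
      vertex 20.9 5.9 0.0
      vertex 21.7 14.4 0.0
      vertex 11.1 11.1 14.3
    endloop
  endfacet
endsolid part

The G0 Z moves step by Δz≈2.4 mm. The G1 loops shrink linearly with z, so the solid tapers from its base footprint up to z≈14.3. Closing with a flat bottom cap and the tapered top and triangulating gives 14 facets — a regular 8-sided pyramid, base circumscribed radius ≈ 11.1 mm, apex at z ≈ 14.3 mm.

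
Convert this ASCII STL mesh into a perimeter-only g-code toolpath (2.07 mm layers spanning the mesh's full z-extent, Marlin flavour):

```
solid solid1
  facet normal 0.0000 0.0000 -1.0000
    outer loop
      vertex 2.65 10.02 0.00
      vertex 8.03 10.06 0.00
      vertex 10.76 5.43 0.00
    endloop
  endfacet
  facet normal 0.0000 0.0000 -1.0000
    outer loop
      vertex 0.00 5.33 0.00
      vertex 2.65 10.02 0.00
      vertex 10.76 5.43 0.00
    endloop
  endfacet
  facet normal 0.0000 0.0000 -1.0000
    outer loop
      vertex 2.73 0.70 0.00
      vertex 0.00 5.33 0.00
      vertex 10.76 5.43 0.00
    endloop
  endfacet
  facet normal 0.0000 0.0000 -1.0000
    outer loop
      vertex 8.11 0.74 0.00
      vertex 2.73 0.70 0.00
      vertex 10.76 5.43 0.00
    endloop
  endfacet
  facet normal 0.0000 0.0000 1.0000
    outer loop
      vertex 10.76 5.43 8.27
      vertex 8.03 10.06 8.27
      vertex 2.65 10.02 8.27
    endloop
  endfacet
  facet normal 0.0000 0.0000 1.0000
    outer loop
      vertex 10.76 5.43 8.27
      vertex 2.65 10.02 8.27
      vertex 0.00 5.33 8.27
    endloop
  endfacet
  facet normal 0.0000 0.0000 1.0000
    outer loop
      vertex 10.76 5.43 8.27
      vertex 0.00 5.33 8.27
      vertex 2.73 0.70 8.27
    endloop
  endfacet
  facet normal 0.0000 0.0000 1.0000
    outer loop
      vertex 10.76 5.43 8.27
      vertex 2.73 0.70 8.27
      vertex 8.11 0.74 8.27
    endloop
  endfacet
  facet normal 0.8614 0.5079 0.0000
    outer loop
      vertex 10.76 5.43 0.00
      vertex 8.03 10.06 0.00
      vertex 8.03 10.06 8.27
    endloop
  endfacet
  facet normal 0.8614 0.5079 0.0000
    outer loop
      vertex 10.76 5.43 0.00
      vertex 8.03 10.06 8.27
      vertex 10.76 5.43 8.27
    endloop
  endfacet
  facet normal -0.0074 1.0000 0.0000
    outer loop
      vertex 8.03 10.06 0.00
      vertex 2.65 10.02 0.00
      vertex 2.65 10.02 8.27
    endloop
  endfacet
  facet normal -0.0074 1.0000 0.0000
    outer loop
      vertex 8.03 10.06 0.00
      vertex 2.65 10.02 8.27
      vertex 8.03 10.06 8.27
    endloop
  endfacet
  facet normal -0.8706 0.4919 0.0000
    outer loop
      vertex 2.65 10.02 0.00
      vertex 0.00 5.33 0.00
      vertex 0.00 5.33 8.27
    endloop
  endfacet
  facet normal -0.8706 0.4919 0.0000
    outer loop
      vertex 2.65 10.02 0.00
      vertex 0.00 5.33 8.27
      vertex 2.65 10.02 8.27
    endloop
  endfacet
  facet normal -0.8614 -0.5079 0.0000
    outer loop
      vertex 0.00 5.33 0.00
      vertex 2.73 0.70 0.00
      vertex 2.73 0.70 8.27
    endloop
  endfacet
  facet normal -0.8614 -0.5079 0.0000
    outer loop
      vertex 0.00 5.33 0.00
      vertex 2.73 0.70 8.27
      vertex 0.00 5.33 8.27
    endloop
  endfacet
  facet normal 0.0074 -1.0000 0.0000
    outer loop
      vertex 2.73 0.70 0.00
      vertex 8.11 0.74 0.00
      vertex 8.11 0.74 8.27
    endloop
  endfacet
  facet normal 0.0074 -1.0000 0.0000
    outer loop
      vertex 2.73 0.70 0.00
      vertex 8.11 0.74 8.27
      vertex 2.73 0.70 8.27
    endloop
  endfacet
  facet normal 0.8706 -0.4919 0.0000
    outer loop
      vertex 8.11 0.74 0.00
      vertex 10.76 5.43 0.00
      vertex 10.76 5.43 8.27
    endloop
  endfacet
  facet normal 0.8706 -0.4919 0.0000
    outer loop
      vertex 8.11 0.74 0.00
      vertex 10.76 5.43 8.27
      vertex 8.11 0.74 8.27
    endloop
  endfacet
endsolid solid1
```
; perimeter-only toolpath
G21 ; units = mm
G90 ; absolute positioning
G28 ; home
; layer 1
G0 Z2.07
G0 X10.76 Y5.43
G1 X8.03 Y10.06
G1 X2.65 Y10.02
G1 X0.00 Y5.33
G1 X2.73 Y0.70
G1 X8.11 Y0.74
G1 X10.76 Y5.43
; layer 2
G0 Z4.13
G0 X10.76 Y5.43
G1 X8.03 Y10.06
G1 X2.65 Y10.02
G1 X0.00 Y5.33
G1 X2.73 Y0.70
G1 X8.11 Y0.74
G1 X10.76 Y5.43
; layer 3
G0 Z6.20
G0 X10.76 Y5.43
G1 X8.03 Y10.06
G1 X2.65 Y10.02
G1 X0.00 Y5.33
G1 X2.73 Y0.70
G1 X8.11 Y0.74
G1 X10.76 Y5.43
; layer 4
G0 Z8.27
G0 X10.76 Y5.43
G1 X8.03 Y10.06
G1 X2.65 Y10.02
G1 X0.00 Y5.33
G1 X2.73 Y0.70
G1 X8.11 Y0.74
G1 X10.76 Y5.43
M2 ; end

The solid is a regular 6-sided prism (a cylinder approximated with 6 flat sides), circumscribed radius ≈ 5.38 mm, height ≈ 8.27 mm. Slicing at Δz = 2.07 mm — 4 equal slices spanning the solid's height, so layer i sits at z = i·h/4 — gives 4 non-empty perimeters. Each is a 6-segment closed polygon; G0 lifts to the layer z and rapids to the start vertex, then G1 traces the edges.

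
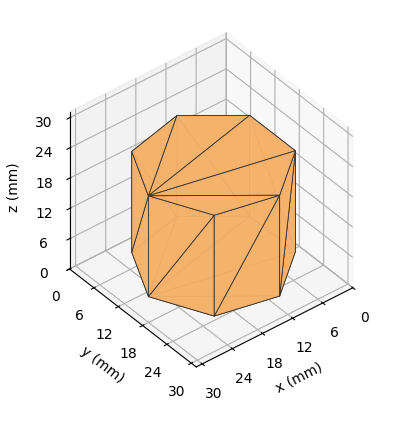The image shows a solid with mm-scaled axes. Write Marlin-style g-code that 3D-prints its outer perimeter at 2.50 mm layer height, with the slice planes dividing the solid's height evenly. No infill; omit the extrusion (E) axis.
Reading the render: the shape is a regular 7-sided prism (a cylinder approximated with 7 flat sides), circumscribed radius ≈ 13 mm, height ≈ 20 mm (dimensions read to the nearest mm from the axis ticks). For the g-code, the solid's height is divided into equal slices at the stated Δz and each level perimeter traced with G1 moves after a G0 lift.

; perimeter-only toolpath
G21 ; units = mm
G90 ; absolute positioning
G28 ; home
; layer 1
G0 Z2.50
G0 X26.00 Y13.00
G1 X21.11 Y23.16
G1 X10.11 Y25.67
G1 X1.29 Y18.64
G1 X1.29 Y7.36
G1 X10.11 Y0.33
G1 X21.11 Y2.84
G1 X26.00 Y13.00
; layer 2
G0 Z5.00
G0 X26.00 Y13.00
G1 X21.11 Y23.16
G1 X10.11 Y25.67
G1 X1.29 Y18.64
G1 X1.29 Y7.36
G1 X10.11 Y0.33
G1 X21.11 Y2.84
G1 X26.00 Y13.00
; layer 3
G0 Z7.50
G0 X26.00 Y13.00
G1 X21.11 Y23.16
G1 X10.11 Y25.67
G1 X1.29 Y18.64
G1 X1.29 Y7.36
G1 X10.11 Y0.33
G1 X21.11 Y2.84
G1 X26.00 Y13.00
; layer 4
G0 Z10.00
G0 X26.00 Y13.00
G1 X21.11 Y23.16
G1 X10.11 Y25.67
G1 X1.29 Y18.64
G1 X1.29 Y7.36
G1 X10.11 Y0.33
G1 X21.11 Y2.84
G1 X26.00 Y13.00
; layer 5
G0 Z12.50
G0 X26.00 Y13.00
G1 X21.11 Y23.16
G1 X10.11 Y25.67
G1 X1.29 Y18.64
G1 X1.29 Y7.36
G1 X10.11 Y0.33
G1 X21.11 Y2.84
G1 X26.00 Y13.00
; layer 6
G0 Z15.00
G0 X26.00 Y13.00
G1 X21.11 Y23.16
G1 X10.11 Y25.67
G1 X1.29 Y18.64
G1 X1.29 Y7.36
G1 X10.11 Y0.33
G1 X21.11 Y2.84
G1 X26.00 Y13.00
; layer 7
G0 Z17.50
G0 X26.00 Y13.00
G1 X21.11 Y23.16
G1 X10.11 Y25.67
G1 X1.29 Y18.64
G1 X1.29 Y7.36
G1 X10.11 Y0.33
G1 X21.11 Y2.84
G1 X26.00 Y13.00
; layer 8
G0 Z20.00
G0 X26.00 Y13.00
G1 X21.11 Y23.16
G1 X10.11 Y25.67
G1 X1.29 Y18.64
G1 X1.29 Y7.36
G1 X10.11 Y0.33
G1 X21.11 Y2.84
G1 X26.00 Y13.00
M2 ; end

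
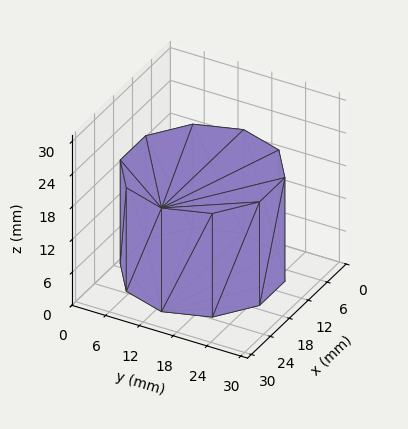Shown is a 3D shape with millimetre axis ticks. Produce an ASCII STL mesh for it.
Reading the render: the shape is a regular 10-sided prism (a cylinder approximated with 10 flat sides), circumscribed radius ≈ 13 mm, height ≈ 19 mm (dimensions read to the nearest mm from the axis ticks). For the STL, each face is triangulated and given an outward normal.

solid part
  facet normal 0.0000 0.0000 -1.0000
    outer loop
      vertex 17.02 25.36 0.00
      vertex 23.52 20.64 0.00
      vertex 26.00 13.00 0.00
    endloop
  endfacet
  facet normal 0.0000 0.0000 -1.0000
    outer loop
      vertex 8.98 25.36 0.00
      vertex 17.02 25.36 0.00
      vertex 26.00 13.00 0.00
    endloop
  endfacet
  facet normal 0.0000 0.0000 -1.0000
    outer loop
      vertex 2.48 20.64 0.00
      vertex 8.98 25.36 0.00
      vertex 26.00 13.00 0.00
    endloop
  endfacet
  facet normal 0.0000 0.0000 -1.0000
    outer loop
      vertex 0.00 13.00 0.00
      vertex 2.48 20.64 0.00
      vertex 26.00 13.00 0.00
    endloop
  endfacet
  facet normal 0.0000 0.0000 -1.0000
    outer loop
      vertex 2.48 5.36 0.00
      vertex 0.00 13.00 0.00
      vertex 26.00 13.00 0.00
    endloop
  endfacet
  facet normal 0.0000 0.0000 -1.0000
    outer loop
      vertex 8.98 0.64 0.00
      vertex 2.48 5.36 0.00
      vertex 26.00 13.00 0.00
    endloop
  endfacet
  facet normal 0.0000 0.0000 -1.0000
    outer loop
      vertex 17.02 0.64 0.00
      vertex 8.98 0.64 0.00
      vertex 26.00 13.00 0.00
    endloop
  endfacet
  facet normal 0.0000 0.0000 -1.0000
    outer loop
      vertex 23.52 5.36 0.00
      vertex 17.02 0.64 0.00
      vertex 26.00 13.00 0.00
    endloop
  endfacet
  facet normal 0.0000 0.0000 1.0000
    outer loop
      vertex 26.00 13.00 19.00
      vertex 23.52 20.64 19.00
      vertex 17.02 25.36 19.00
    endloop
  endfacet
  facet normal 0.0000 0.0000 1.0000
    outer loop
      vertex 26.00 13.00 19.00
      vertex 17.02 25.36 19.00
      vertex 8.98 25.36 19.00
    endloop
  endfacet
  facet normal 0.0000 0.0000 1.0000
    outer loop
      vertex 26.00 13.00 19.00
      vertex 8.98 25.36 19.00
      vertex 2.48 20.64 19.00
    endloop
  endfacet
  facet normal 0.0000 0.0000 1.0000
    outer loop
      vertex 26.00 13.00 19.00
      vertex 2.48 20.64 19.00
      vertex 0.00 13.00 19.00
    endloop
  endfacet
  facet normal 0.0000 0.0000 1.0000
    outer loop
      vertex 26.00 13.00 19.00
      vertex 0.00 13.00 19.00
      vertex 2.48 5.36 19.00
    endloop
  endfacet
  facet normal 0.0000 0.0000 1.0000
    outer loop
      vertex 26.00 13.00 19.00
      vertex 2.48 5.36 19.00
      vertex 8.98 0.64 19.00
    endloop
  endfacet
  facet normal 0.0000 0.0000 1.0000
    outer loop
      vertex 26.00 13.00 19.00
      vertex 8.98 0.64 19.00
      vertex 17.02 0.64 19.00
    endloop
  endfacet
  facet normal 0.0000 0.0000 1.0000
    outer loop
      vertex 26.00 13.00 19.00
      vertex 17.02 0.64 19.00
      vertex 23.52 5.36 19.00
    endloop
  endfacet
  facet normal 0.9511 0.3087 0.0000
    outer loop
      vertex 26.00 13.00 0.00
      vertex 23.52 20.64 0.00
      vertex 23.52 20.64 19.00
    endloop
  endfacet
  facet normal 0.9511 0.3087 0.0000
    outer loop
      vertex 26.00 13.00 0.00
      vertex 23.52 20.64 19.00
      vertex 26.00 13.00 19.00
    endloop
  endfacet
  facet normal 0.5876 0.8092 0.0000
    outer loop
      vertex 23.52 20.64 0.00
      vertex 17.02 25.36 0.00
      vertex 17.02 25.36 19.00
    endloop
  endfacet
  facet normal 0.5876 0.8092 0.0000
    outer loop
      vertex 23.52 20.64 0.00
      vertex 17.02 25.36 19.00
      vertex 23.52 20.64 19.00
    endloop
  endfacet
  facet normal 0.0000 1.0000 0.0000
    outer loop
      vertex 17.02 25.36 0.00
      vertex 8.98 25.36 0.00
      vertex 8.98 25.36 19.00
    endloop
  endfacet
  facet normal 0.0000 1.0000 0.0000
    outer loop
      vertex 17.02 25.36 0.00
      vertex 8.98 25.36 19.00
      vertex 17.02 25.36 19.00
    endloop
  endfacet
  facet normal -0.5876 0.8092 0.0000
    outer loop
      vertex 8.98 25.36 0.00
      vertex 2.48 20.64 0.00
      vertex 2.48 20.64 19.00
    endloop
  endfacet
  facet normal -0.5876 0.8092 0.0000
    outer loop
      vertex 8.98 25.36 0.00
      vertex 2.48 20.64 19.00
      vertex 8.98 25.36 19.00
    endloop
  endfacet
  facet normal -0.9511 0.3087 0.0000
    outer loop
      vertex 2.48 20.64 0.00
      vertex 0.00 13.00 0.00
      vertex 0.00 13.00 19.00
    endloop
  endfacet
  facet normal -0.9511 0.3087 0.0000
    outer loop
      vertex 2.48 20.64 0.00
      vertex 0.00 13.00 19.00
      vertex 2.48 20.64 19.00
    endloop
  endfacet
  facet normal -0.9511 -0.3087 0.0000
    outer loop
      vertex 0.00 13.00 0.00
      vertex 2.48 5.36 0.00
      vertex 2.48 5.36 19.00
    endloop
  endfacet
  facet normal -0.9511 -0.3087 0.0000
    outer loop
      vertex 0.00 13.00 0.00
      vertex 2.48 5.36 19.00
      vertex 0.00 13.00 19.00
    endloop
  endfacet
  facet normal -0.5876 -0.8092 0.0000
    outer loop
      vertex 2.48 5.36 0.00
      vertex 8.98 0.64 0.00
      vertex 8.98 0.64 19.00
    endloop
  endfacet
  facet normal -0.5876 -0.8092 0.0000
    outer loop
      vertex 2.48 5.36 0.00
      vertex 8.98 0.64 19.00
      vertex 2.48 5.36 19.00
    endloop
  endfacet
  facet normal 0.0000 -1.0000 0.0000
    outer loop
      vertex 8.98 0.64 0.00
      vertex 17.02 0.64 0.00
      vertex 17.02 0.64 19.00
    endloop
  endfacet
  facet normal 0.0000 -1.0000 0.0000
    outer loop
      vertex 8.98 0.64 0.00
      vertex 17.02 0.64 19.00
      vertex 8.98 0.64 19.00
    endloop
  endfacet
  facet normal 0.5876 -0.8092 0.0000
    outer loop
      vertex 17.02 0.64 0.00
      vertex 23.52 5.36 0.00
      vertex 23.52 5.36 19.00
    endloop
  endfacet
  facet normal 0.5876 -0.8092 0.0000
    outer loop
      vertex 17.02 0.64 0.00
      vertex 23.52 5.36 19.00
      vertex 17.02 0.64 19.00
    endloop
  endfacet
  facet normal 0.9511 -0.3087 0.0000
    outer loop
      vertex 23.52 5.36 0.00
      vertex 26.00 13.00 0.00
      vertex 26.00 13.00 19.00
    endloop
  endfacet
  facet normal 0.9511 -0.3087 0.0000
    outer loop
      vertex 23.52 5.36 0.00
      vertex 26.00 13.00 19.00
      vertex 23.52 5.36 19.00
    endloop
  endfacet
endsolid part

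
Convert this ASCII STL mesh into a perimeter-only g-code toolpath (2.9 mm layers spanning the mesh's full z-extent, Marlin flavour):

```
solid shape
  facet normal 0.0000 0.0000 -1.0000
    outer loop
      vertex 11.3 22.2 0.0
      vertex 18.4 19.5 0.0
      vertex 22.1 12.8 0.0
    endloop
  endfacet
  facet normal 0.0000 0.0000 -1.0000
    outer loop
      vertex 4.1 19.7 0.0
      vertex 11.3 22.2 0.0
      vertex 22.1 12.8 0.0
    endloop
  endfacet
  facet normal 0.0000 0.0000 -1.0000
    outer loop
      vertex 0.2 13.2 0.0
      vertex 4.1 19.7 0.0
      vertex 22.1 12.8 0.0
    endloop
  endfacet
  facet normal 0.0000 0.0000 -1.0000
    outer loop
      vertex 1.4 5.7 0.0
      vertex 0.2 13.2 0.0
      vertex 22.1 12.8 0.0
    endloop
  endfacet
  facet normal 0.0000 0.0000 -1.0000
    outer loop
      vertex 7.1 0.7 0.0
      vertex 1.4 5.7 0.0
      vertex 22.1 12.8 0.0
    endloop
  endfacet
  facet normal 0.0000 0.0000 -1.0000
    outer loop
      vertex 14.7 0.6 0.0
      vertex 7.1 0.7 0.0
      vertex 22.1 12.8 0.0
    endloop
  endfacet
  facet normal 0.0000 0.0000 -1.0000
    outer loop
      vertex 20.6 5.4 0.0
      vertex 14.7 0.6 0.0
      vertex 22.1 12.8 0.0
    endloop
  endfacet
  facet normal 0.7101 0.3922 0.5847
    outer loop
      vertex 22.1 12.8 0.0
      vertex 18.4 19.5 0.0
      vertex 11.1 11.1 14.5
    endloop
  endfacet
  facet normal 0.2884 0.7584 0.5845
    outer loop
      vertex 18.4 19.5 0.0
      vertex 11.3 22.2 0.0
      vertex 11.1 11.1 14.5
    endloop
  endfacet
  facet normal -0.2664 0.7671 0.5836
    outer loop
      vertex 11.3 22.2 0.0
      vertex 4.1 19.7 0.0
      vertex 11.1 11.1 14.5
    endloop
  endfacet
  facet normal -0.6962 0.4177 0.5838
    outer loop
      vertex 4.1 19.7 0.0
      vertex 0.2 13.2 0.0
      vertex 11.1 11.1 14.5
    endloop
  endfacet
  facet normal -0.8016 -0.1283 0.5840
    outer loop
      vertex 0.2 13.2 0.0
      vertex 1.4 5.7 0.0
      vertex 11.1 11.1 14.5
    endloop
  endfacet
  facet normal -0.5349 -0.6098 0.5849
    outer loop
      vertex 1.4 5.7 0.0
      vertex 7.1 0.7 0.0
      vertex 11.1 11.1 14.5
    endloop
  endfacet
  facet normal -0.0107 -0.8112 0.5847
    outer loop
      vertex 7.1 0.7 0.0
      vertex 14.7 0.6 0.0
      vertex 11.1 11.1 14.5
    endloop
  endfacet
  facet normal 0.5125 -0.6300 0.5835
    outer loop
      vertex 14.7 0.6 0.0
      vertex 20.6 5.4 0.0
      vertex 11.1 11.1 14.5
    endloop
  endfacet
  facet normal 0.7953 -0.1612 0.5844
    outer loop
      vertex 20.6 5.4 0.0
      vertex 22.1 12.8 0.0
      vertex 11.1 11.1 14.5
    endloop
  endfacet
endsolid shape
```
; perimeter-only toolpath
G21 ; units = mm
G90 ; absolute positioning
G28 ; home
; layer 1
G0 Z2.9
G0 X19.9 Y12.5
G1 X16.9 Y17.8
G1 X11.3 Y20.0
G1 X5.5 Y18.0
G1 X2.4 Y12.8
G1 X3.3 Y6.8
G1 X7.9 Y2.8
G1 X14.0 Y2.7
G1 X18.7 Y6.5
G1 X19.9 Y12.5
; layer 2
G0 Z5.8
G0 X17.7 Y12.1
G1 X15.5 Y16.1
G1 X11.2 Y17.8
G1 X6.9 Y16.3
G1 X4.6 Y12.4
G1 X5.3 Y7.9
G1 X8.7 Y4.9
G1 X13.3 Y4.8
G1 X16.8 Y7.7
G1 X17.7 Y12.1
; layer 3
G0 Z8.7
G0 X15.5 Y11.8
G1 X14.0 Y14.5
G1 X11.2 Y15.5
G1 X8.3 Y14.5
G1 X6.7 Y11.9
G1 X7.2 Y8.9
G1 X9.5 Y6.9
G1 X12.5 Y6.9
G1 X14.9 Y8.8
G1 X15.5 Y11.8
; layer 4
G0 Z11.6
G0 X13.3 Y11.4
G1 X12.6 Y12.8
G1 X11.1 Y13.3
G1 X9.7 Y12.8
G1 X8.9 Y11.5
G1 X9.2 Y10.0
G1 X10.3 Y9.0
G1 X11.8 Y9.0
G1 X13.0 Y10.0
G1 X13.3 Y11.4
M2 ; end

The solid is a regular 9-sided pyramid, base circumscribed radius ≈ 11.1 mm, apex at z ≈ 14.5 mm. Slicing at Δz = 2.9 mm — 5 equal slices spanning the solid's height, so layer i sits at z = i·h/5 — gives 4 non-empty perimeters. Each is a 9-segment closed polygon; G0 lifts to the layer z and rapids to the start vertex, then G1 traces the edges. The cross-section shrinks linearly with z (the slice at the apex is degenerate and omitted).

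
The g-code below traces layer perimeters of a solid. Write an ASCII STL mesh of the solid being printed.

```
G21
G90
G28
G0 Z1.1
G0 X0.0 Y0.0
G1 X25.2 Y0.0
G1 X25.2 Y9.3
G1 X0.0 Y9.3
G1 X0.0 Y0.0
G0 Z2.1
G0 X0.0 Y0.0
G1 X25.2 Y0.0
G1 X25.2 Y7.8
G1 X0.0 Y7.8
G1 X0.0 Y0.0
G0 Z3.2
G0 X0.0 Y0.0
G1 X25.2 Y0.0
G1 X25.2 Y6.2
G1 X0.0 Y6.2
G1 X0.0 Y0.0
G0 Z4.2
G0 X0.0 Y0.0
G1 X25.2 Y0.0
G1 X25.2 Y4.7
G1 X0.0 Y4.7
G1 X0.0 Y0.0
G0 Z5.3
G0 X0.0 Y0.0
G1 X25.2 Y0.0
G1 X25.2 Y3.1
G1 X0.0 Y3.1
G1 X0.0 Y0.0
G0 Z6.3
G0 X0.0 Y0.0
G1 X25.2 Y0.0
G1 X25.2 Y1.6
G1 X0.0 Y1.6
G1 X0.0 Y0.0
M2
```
solid part
  facet normal 0.0000 0.0000 -1.0000
    outer loop
      vertex 25.2 10.9 0.0
      vertex 25.2 0.0 0.0
      vertex 0.0 0.0 0.0
    endloop
  endfacet
  facet normal 0.0000 0.0000 -1.0000
    outer loop
      vertex 0.0 10.9 0.0
      vertex 25.2 10.9 0.0
      vertex 0.0 0.0 0.0
    endloop
  endfacet
  facet normal 0.0000 -1.0000 0.0000
    outer loop
      vertex 0.0 0.0 0.0
      vertex 25.2 0.0 0.0
      vertex 25.2 0.0 7.4
    endloop
  endfacet
  facet normal 0.0000 -1.0000 0.0000
    outer loop
      vertex 0.0 0.0 0.0
      vertex 25.2 0.0 7.4
      vertex 0.0 0.0 7.4
    endloop
  endfacet
  facet normal 0.0000 0.5617 0.8273
    outer loop
      vertex 0.0 0.0 7.4
      vertex 25.2 0.0 7.4
      vertex 25.2 10.9 0.0
    endloop
  endfacet
  facet normal 0.0000 0.5617 0.8273
    outer loop
      vertex 0.0 0.0 7.4
      vertex 25.2 10.9 0.0
      vertex 0.0 10.9 0.0
    endloop
  endfacet
  facet normal -1.0000 0.0000 0.0000
    outer loop
      vertex 0.0 0.0 7.4
      vertex 0.0 10.9 0.0
      vertex 0.0 0.0 0.0
    endloop
  endfacet
  facet normal 1.0000 0.0000 0.0000
    outer loop
      vertex 25.2 0.0 0.0
      vertex 25.2 10.9 0.0
      vertex 25.2 0.0 7.4
    endloop
  endfacet
endsolid part

The G0 Z moves step by Δz≈1.1 mm. The G1 loops shrink linearly with z, so the solid tapers from its base footprint up to z≈7.4. Closing with a flat bottom cap and the tapered top and triangulating gives 8 facets — a wedge (ramp): 25.2 × 10.9 mm base, rising to 7.4 mm along the y=0 edge and sloping linearly to z=0 at y=10.9.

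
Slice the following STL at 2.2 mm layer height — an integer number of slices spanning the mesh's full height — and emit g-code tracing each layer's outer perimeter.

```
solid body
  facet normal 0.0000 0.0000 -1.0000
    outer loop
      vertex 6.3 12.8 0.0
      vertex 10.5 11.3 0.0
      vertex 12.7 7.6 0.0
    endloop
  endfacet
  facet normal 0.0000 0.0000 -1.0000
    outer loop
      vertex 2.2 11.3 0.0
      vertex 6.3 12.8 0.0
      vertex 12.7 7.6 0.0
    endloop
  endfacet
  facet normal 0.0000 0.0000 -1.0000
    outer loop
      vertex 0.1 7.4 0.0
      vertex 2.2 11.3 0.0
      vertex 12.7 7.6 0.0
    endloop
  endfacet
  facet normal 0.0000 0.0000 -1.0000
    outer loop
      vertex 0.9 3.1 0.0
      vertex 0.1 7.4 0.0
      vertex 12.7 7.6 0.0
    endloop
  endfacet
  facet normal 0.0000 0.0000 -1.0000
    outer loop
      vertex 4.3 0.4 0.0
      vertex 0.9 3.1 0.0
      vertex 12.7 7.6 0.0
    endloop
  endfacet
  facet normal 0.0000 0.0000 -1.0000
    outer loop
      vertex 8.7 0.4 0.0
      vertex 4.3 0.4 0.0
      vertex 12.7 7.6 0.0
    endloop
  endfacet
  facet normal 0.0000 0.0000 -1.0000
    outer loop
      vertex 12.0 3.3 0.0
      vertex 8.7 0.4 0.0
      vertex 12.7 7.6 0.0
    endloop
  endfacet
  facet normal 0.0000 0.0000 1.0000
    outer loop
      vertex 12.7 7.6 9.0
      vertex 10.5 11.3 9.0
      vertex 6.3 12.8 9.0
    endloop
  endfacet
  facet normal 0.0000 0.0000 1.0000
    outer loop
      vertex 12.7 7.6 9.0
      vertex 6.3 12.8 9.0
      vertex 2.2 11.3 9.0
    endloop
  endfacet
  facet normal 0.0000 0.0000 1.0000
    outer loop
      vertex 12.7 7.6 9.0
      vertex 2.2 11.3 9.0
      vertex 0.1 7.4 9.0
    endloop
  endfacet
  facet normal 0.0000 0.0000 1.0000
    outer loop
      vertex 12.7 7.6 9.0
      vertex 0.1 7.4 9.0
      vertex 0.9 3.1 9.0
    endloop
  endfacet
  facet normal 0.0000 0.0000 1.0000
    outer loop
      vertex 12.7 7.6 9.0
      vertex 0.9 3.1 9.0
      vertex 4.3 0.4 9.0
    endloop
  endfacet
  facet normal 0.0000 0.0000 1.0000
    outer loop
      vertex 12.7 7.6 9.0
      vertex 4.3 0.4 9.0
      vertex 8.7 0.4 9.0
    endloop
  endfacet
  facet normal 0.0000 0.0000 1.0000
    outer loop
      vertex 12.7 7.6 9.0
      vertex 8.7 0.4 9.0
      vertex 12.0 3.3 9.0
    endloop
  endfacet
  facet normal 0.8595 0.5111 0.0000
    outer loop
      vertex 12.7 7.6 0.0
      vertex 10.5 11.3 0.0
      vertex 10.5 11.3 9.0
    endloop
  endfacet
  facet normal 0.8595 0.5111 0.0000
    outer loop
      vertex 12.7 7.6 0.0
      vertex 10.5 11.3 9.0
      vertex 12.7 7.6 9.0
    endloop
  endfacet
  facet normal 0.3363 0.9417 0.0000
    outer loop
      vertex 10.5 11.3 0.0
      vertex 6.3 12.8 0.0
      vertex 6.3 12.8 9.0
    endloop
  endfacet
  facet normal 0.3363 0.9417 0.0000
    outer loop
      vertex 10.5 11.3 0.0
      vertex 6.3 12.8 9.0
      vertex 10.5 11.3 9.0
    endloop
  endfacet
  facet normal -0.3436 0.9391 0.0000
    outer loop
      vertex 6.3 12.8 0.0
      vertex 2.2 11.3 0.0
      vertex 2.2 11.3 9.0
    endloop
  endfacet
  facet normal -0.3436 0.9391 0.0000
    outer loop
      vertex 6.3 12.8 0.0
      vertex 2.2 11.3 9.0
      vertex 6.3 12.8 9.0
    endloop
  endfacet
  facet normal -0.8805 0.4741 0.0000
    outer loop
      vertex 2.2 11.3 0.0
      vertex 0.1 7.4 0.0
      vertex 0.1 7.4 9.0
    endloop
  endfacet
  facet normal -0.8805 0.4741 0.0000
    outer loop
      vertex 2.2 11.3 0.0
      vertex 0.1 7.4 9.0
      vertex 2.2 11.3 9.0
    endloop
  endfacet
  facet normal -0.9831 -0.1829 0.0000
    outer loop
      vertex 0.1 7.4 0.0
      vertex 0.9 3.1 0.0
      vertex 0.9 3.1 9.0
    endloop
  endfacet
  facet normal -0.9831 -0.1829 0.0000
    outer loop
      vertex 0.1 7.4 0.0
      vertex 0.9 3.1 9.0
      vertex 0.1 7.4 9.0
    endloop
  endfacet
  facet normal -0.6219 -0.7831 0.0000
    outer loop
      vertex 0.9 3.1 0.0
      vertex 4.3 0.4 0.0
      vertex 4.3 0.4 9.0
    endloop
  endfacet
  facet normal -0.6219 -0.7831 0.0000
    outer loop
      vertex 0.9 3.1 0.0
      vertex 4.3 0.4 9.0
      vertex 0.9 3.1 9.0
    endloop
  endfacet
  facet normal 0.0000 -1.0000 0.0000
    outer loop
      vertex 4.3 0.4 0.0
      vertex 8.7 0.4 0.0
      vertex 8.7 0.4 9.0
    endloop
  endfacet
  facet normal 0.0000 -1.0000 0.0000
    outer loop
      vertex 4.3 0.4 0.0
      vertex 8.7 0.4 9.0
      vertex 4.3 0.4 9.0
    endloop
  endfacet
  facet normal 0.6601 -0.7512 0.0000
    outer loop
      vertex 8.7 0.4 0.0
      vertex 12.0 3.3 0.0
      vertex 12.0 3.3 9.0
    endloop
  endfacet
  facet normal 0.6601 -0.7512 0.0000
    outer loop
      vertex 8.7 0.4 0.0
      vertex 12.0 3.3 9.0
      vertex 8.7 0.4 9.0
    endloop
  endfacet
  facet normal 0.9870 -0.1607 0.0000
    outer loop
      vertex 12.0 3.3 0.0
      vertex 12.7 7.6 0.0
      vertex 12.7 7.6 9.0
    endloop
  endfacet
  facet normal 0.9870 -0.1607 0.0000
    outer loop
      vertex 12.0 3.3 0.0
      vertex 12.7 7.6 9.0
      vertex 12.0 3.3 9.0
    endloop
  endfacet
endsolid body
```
; perimeter-only toolpath
G21 ; units = mm
G90 ; absolute positioning
G28 ; home
; layer 1
G0 Z2.2
G0 X12.7 Y7.6
G1 X10.5 Y11.3
G1 X6.3 Y12.8
G1 X2.2 Y11.3
G1 X0.1 Y7.4
G1 X0.9 Y3.1
G1 X4.3 Y0.4
G1 X8.7 Y0.4
G1 X12.0 Y3.3
G1 X12.7 Y7.6
; layer 2
G0 Z4.5
G0 X12.7 Y7.6
G1 X10.5 Y11.3
G1 X6.3 Y12.8
G1 X2.2 Y11.3
G1 X0.1 Y7.4
G1 X0.9 Y3.1
G1 X4.3 Y0.4
G1 X8.7 Y0.4
G1 X12.0 Y3.3
G1 X12.7 Y7.6
; layer 3
G0 Z6.8
G0 X12.7 Y7.6
G1 X10.5 Y11.3
G1 X6.3 Y12.8
G1 X2.2 Y11.3
G1 X0.1 Y7.4
G1 X0.9 Y3.1
G1 X4.3 Y0.4
G1 X8.7 Y0.4
G1 X12.0 Y3.3
G1 X12.7 Y7.6
; layer 4
G0 Z9.0
G0 X12.7 Y7.6
G1 X10.5 Y11.3
G1 X6.3 Y12.8
G1 X2.2 Y11.3
G1 X0.1 Y7.4
G1 X0.9 Y3.1
G1 X4.3 Y0.4
G1 X8.7 Y0.4
G1 X12.0 Y3.3
G1 X12.7 Y7.6
M2 ; end

The solid is a regular 9-sided prism (a cylinder approximated with 9 flat sides), circumscribed radius ≈ 6.4 mm, height ≈ 9 mm. Slicing at Δz = 2.2 mm — 4 equal slices spanning the solid's height, so layer i sits at z = i·h/4 — gives 4 non-empty perimeters. Each is a 9-segment closed polygon; G0 lifts to the layer z and rapids to the start vertex, then G1 traces the edges.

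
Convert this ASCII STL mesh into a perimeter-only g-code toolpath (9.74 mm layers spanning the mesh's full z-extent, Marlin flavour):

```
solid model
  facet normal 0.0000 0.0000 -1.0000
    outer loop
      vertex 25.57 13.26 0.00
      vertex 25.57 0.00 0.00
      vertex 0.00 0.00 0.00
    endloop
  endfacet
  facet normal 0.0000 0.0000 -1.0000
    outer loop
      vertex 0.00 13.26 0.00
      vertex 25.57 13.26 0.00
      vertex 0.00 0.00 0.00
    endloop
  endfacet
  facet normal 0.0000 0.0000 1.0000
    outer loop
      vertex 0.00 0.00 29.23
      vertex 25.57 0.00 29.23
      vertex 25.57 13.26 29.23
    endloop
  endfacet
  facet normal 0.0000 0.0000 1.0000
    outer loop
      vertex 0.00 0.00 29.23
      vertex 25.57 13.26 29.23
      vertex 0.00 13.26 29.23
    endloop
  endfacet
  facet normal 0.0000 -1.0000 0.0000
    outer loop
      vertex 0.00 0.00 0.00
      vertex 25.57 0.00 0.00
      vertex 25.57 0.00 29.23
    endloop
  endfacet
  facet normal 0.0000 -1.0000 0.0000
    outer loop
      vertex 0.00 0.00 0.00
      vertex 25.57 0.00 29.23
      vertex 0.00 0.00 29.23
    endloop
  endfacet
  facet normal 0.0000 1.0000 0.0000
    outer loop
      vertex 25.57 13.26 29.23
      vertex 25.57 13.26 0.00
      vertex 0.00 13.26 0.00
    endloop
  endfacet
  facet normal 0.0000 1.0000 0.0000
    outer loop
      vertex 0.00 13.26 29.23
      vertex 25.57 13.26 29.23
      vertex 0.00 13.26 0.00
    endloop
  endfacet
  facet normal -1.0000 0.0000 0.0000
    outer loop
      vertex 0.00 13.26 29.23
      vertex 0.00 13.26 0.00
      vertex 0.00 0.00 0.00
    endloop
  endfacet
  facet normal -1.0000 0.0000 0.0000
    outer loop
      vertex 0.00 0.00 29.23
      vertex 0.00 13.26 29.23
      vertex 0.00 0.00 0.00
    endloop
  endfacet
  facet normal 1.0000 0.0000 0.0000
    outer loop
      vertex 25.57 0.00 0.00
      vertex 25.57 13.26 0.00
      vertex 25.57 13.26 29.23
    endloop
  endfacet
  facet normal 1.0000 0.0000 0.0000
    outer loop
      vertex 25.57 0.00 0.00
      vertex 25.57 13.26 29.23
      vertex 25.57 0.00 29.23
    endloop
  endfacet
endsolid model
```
; perimeter-only toolpath
G21 ; units = mm
G90 ; absolute positioning
G28 ; home
; layer 1
G0 Z9.74
G0 X0.00 Y0.00
G1 X25.57 Y0.00
G1 X25.57 Y13.26
G1 X0.00 Y13.26
G1 X0.00 Y0.00
; layer 2
G0 Z19.49
G0 X0.00 Y0.00
G1 X25.57 Y0.00
G1 X25.57 Y13.26
G1 X0.00 Y13.26
G1 X0.00 Y0.00
; layer 3
G0 Z29.23
G0 X0.00 Y0.00
G1 X25.57 Y0.00
G1 X25.57 Y13.26
G1 X0.00 Y13.26
G1 X0.00 Y0.00
M2 ; end

The solid is a rectangular box, roughly 25.6 × 13.3 mm footprint and 29.2 mm tall. Slicing at Δz = 9.74 mm — 3 equal slices spanning the solid's height, so layer i sits at z = i·h/3 — gives 3 non-empty perimeters. Each is a 4-segment closed polygon; G0 lifts to the layer z and rapids to the start vertex, then G1 traces the edges.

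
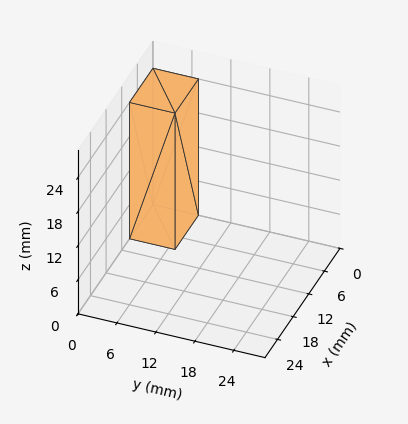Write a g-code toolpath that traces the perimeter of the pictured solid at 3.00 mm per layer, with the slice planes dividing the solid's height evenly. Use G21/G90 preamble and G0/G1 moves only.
Reading the render: the shape is a rectangular box, roughly 9 × 7 mm footprint and 24 mm tall (dimensions read to the nearest mm from the axis ticks). For the g-code, the solid's height is divided into equal slices at the stated Δz and each level perimeter traced with G1 moves after a G0 lift.

; perimeter-only toolpath
G21 ; units = mm
G90 ; absolute positioning
G28 ; home
; layer 1
G0 Z3.00
G0 X0.00 Y0.00
G1 X9.00 Y0.00
G1 X9.00 Y7.00
G1 X0.00 Y7.00
G1 X0.00 Y0.00
; layer 2
G0 Z6.00
G0 X0.00 Y0.00
G1 X9.00 Y0.00
G1 X9.00 Y7.00
G1 X0.00 Y7.00
G1 X0.00 Y0.00
; layer 3
G0 Z9.00
G0 X0.00 Y0.00
G1 X9.00 Y0.00
G1 X9.00 Y7.00
G1 X0.00 Y7.00
G1 X0.00 Y0.00
; layer 4
G0 Z12.00
G0 X0.00 Y0.00
G1 X9.00 Y0.00
G1 X9.00 Y7.00
G1 X0.00 Y7.00
G1 X0.00 Y0.00
; layer 5
G0 Z15.00
G0 X0.00 Y0.00
G1 X9.00 Y0.00
G1 X9.00 Y7.00
G1 X0.00 Y7.00
G1 X0.00 Y0.00
; layer 6
G0 Z18.00
G0 X0.00 Y0.00
G1 X9.00 Y0.00
G1 X9.00 Y7.00
G1 X0.00 Y7.00
G1 X0.00 Y0.00
; layer 7
G0 Z21.00
G0 X0.00 Y0.00
G1 X9.00 Y0.00
G1 X9.00 Y7.00
G1 X0.00 Y7.00
G1 X0.00 Y0.00
; layer 8
G0 Z24.00
G0 X0.00 Y0.00
G1 X9.00 Y0.00
G1 X9.00 Y7.00
G1 X0.00 Y7.00
G1 X0.00 Y0.00
M2 ; end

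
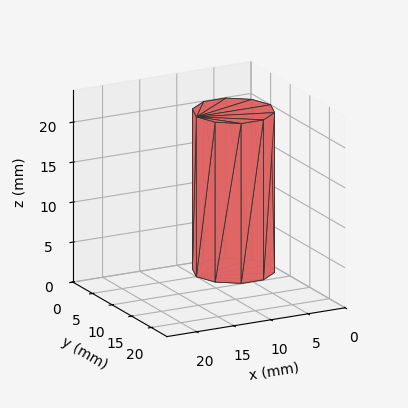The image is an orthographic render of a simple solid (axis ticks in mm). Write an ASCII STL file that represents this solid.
Reading the render: the shape is a regular 10-sided prism (a cylinder approximated with 10 flat sides), circumscribed radius ≈ 5 mm, height ≈ 20 mm (dimensions read to the nearest mm from the axis ticks). For the STL, each face is triangulated and given an outward normal.

solid part
  facet normal 0.0000 0.0000 -1.0000
    outer loop
      vertex 6.5 9.8 0.0
      vertex 9.0 7.9 0.0
      vertex 10.0 5.0 0.0
    endloop
  endfacet
  facet normal 0.0000 0.0000 -1.0000
    outer loop
      vertex 3.5 9.8 0.0
      vertex 6.5 9.8 0.0
      vertex 10.0 5.0 0.0
    endloop
  endfacet
  facet normal 0.0000 0.0000 -1.0000
    outer loop
      vertex 1.0 7.9 0.0
      vertex 3.5 9.8 0.0
      vertex 10.0 5.0 0.0
    endloop
  endfacet
  facet normal 0.0000 0.0000 -1.0000
    outer loop
      vertex 0.0 5.0 0.0
      vertex 1.0 7.9 0.0
      vertex 10.0 5.0 0.0
    endloop
  endfacet
  facet normal 0.0000 0.0000 -1.0000
    outer loop
      vertex 1.0 2.1 0.0
      vertex 0.0 5.0 0.0
      vertex 10.0 5.0 0.0
    endloop
  endfacet
  facet normal 0.0000 0.0000 -1.0000
    outer loop
      vertex 3.5 0.2 0.0
      vertex 1.0 2.1 0.0
      vertex 10.0 5.0 0.0
    endloop
  endfacet
  facet normal 0.0000 0.0000 -1.0000
    outer loop
      vertex 6.5 0.2 0.0
      vertex 3.5 0.2 0.0
      vertex 10.0 5.0 0.0
    endloop
  endfacet
  facet normal 0.0000 0.0000 -1.0000
    outer loop
      vertex 9.0 2.1 0.0
      vertex 6.5 0.2 0.0
      vertex 10.0 5.0 0.0
    endloop
  endfacet
  facet normal 0.0000 0.0000 1.0000
    outer loop
      vertex 10.0 5.0 20.0
      vertex 9.0 7.9 20.0
      vertex 6.5 9.8 20.0
    endloop
  endfacet
  facet normal 0.0000 0.0000 1.0000
    outer loop
      vertex 10.0 5.0 20.0
      vertex 6.5 9.8 20.0
      vertex 3.5 9.8 20.0
    endloop
  endfacet
  facet normal 0.0000 0.0000 1.0000
    outer loop
      vertex 10.0 5.0 20.0
      vertex 3.5 9.8 20.0
      vertex 1.0 7.9 20.0
    endloop
  endfacet
  facet normal 0.0000 0.0000 1.0000
    outer loop
      vertex 10.0 5.0 20.0
      vertex 1.0 7.9 20.0
      vertex 0.0 5.0 20.0
    endloop
  endfacet
  facet normal 0.0000 0.0000 1.0000
    outer loop
      vertex 10.0 5.0 20.0
      vertex 0.0 5.0 20.0
      vertex 1.0 2.1 20.0
    endloop
  endfacet
  facet normal 0.0000 0.0000 1.0000
    outer loop
      vertex 10.0 5.0 20.0
      vertex 1.0 2.1 20.0
      vertex 3.5 0.2 20.0
    endloop
  endfacet
  facet normal 0.0000 0.0000 1.0000
    outer loop
      vertex 10.0 5.0 20.0
      vertex 3.5 0.2 20.0
      vertex 6.5 0.2 20.0
    endloop
  endfacet
  facet normal 0.0000 0.0000 1.0000
    outer loop
      vertex 10.0 5.0 20.0
      vertex 6.5 0.2 20.0
      vertex 9.0 2.1 20.0
    endloop
  endfacet
  facet normal 0.9454 0.3260 0.0000
    outer loop
      vertex 10.0 5.0 0.0
      vertex 9.0 7.9 0.0
      vertex 9.0 7.9 20.0
    endloop
  endfacet
  facet normal 0.9454 0.3260 0.0000
    outer loop
      vertex 10.0 5.0 0.0
      vertex 9.0 7.9 20.0
      vertex 10.0 5.0 20.0
    endloop
  endfacet
  facet normal 0.6051 0.7962 0.0000
    outer loop
      vertex 9.0 7.9 0.0
      vertex 6.5 9.8 0.0
      vertex 6.5 9.8 20.0
    endloop
  endfacet
  facet normal 0.6051 0.7962 0.0000
    outer loop
      vertex 9.0 7.9 0.0
      vertex 6.5 9.8 20.0
      vertex 9.0 7.9 20.0
    endloop
  endfacet
  facet normal 0.0000 1.0000 0.0000
    outer loop
      vertex 6.5 9.8 0.0
      vertex 3.5 9.8 0.0
      vertex 3.5 9.8 20.0
    endloop
  endfacet
  facet normal 0.0000 1.0000 0.0000
    outer loop
      vertex 6.5 9.8 0.0
      vertex 3.5 9.8 20.0
      vertex 6.5 9.8 20.0
    endloop
  endfacet
  facet normal -0.6051 0.7962 0.0000
    outer loop
      vertex 3.5 9.8 0.0
      vertex 1.0 7.9 0.0
      vertex 1.0 7.9 20.0
    endloop
  endfacet
  facet normal -0.6051 0.7962 0.0000
    outer loop
      vertex 3.5 9.8 0.0
      vertex 1.0 7.9 20.0
      vertex 3.5 9.8 20.0
    endloop
  endfacet
  facet normal -0.9454 0.3260 0.0000
    outer loop
      vertex 1.0 7.9 0.0
      vertex 0.0 5.0 0.0
      vertex 0.0 5.0 20.0
    endloop
  endfacet
  facet normal -0.9454 0.3260 0.0000
    outer loop
      vertex 1.0 7.9 0.0
      vertex 0.0 5.0 20.0
      vertex 1.0 7.9 20.0
    endloop
  endfacet
  facet normal -0.9454 -0.3260 0.0000
    outer loop
      vertex 0.0 5.0 0.0
      vertex 1.0 2.1 0.0
      vertex 1.0 2.1 20.0
    endloop
  endfacet
  facet normal -0.9454 -0.3260 0.0000
    outer loop
      vertex 0.0 5.0 0.0
      vertex 1.0 2.1 20.0
      vertex 0.0 5.0 20.0
    endloop
  endfacet
  facet normal -0.6051 -0.7962 0.0000
    outer loop
      vertex 1.0 2.1 0.0
      vertex 3.5 0.2 0.0
      vertex 3.5 0.2 20.0
    endloop
  endfacet
  facet normal -0.6051 -0.7962 0.0000
    outer loop
      vertex 1.0 2.1 0.0
      vertex 3.5 0.2 20.0
      vertex 1.0 2.1 20.0
    endloop
  endfacet
  facet normal 0.0000 -1.0000 0.0000
    outer loop
      vertex 3.5 0.2 0.0
      vertex 6.5 0.2 0.0
      vertex 6.5 0.2 20.0
    endloop
  endfacet
  facet normal 0.0000 -1.0000 0.0000
    outer loop
      vertex 3.5 0.2 0.0
      vertex 6.5 0.2 20.0
      vertex 3.5 0.2 20.0
    endloop
  endfacet
  facet normal 0.6051 -0.7962 0.0000
    outer loop
      vertex 6.5 0.2 0.0
      vertex 9.0 2.1 0.0
      vertex 9.0 2.1 20.0
    endloop
  endfacet
  facet normal 0.6051 -0.7962 0.0000
    outer loop
      vertex 6.5 0.2 0.0
      vertex 9.0 2.1 20.0
      vertex 6.5 0.2 20.0
    endloop
  endfacet
  facet normal 0.9454 -0.3260 0.0000
    outer loop
      vertex 9.0 2.1 0.0
      vertex 10.0 5.0 0.0
      vertex 10.0 5.0 20.0
    endloop
  endfacet
  facet normal 0.9454 -0.3260 0.0000
    outer loop
      vertex 9.0 2.1 0.0
      vertex 10.0 5.0 20.0
      vertex 9.0 2.1 20.0
    endloop
  endfacet
endsolid part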